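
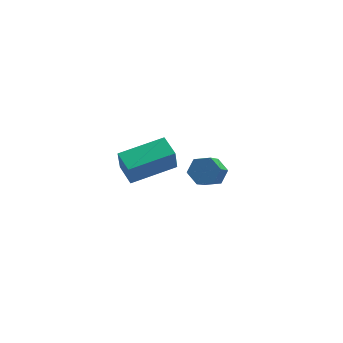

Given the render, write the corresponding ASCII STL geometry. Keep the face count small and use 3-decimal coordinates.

solid 
facet normal 0.300 0.671 -0.678
outer loop
vertex 2.245 3.089 -2.965
vertex 1.925 3.597 -2.604
vertex 2.593 3.437 -2.467
endloop
endfacet
facet normal 0.814 -0.551 -0.184
outer loop
vertex 2.245 3.089 -2.965
vertex 2.593 3.437 -2.467
vertex 1.674 1.815 -1.676
endloop
endfacet
facet normal 0.814 -0.551 -0.184
outer loop
vertex 1.674 1.815 -1.676
vertex 2.593 3.437 -2.467
vertex 2.022 2.163 -1.178
endloop
endfacet
facet normal -0.301 -0.670 0.679
outer loop
vertex 1.674 1.815 -1.676
vertex 2.022 2.163 -1.178
vertex 1.355 2.323 -1.316
endloop
endfacet
facet normal 0.300 0.671 -0.678
outer loop
vertex 2.593 3.437 -2.467
vertex 1.925 3.597 -2.604
vertex 2.273 3.945 -2.106
endloop
endfacet
facet normal 0.837 0.155 0.524
outer loop
vertex 2.593 3.437 -2.467
vertex 2.273 3.945 -2.106
vertex 2.022 2.163 -1.178
endloop
endfacet
facet normal 0.837 0.155 0.525
outer loop
vertex 2.022 2.163 -1.178
vertex 2.273 3.945 -2.106
vertex 1.702 2.671 -0.818
endloop
endfacet
facet normal -0.301 -0.670 0.678
outer loop
vertex 2.022 2.163 -1.178
vertex 1.702 2.671 -0.818
vertex 1.355 2.323 -1.316
endloop
endfacet
facet normal 0.301 0.670 -0.679
outer loop
vertex 2.273 3.945 -2.106
vertex 1.925 3.597 -2.604
vertex 1.606 4.105 -2.244
endloop
endfacet
facet normal 0.023 0.706 0.708
outer loop
vertex 2.273 3.945 -2.106
vertex 1.606 4.105 -2.244
vertex 1.702 2.671 -0.818
endloop
endfacet
facet normal 0.024 0.706 0.708
outer loop
vertex 1.702 2.671 -0.818
vertex 1.606 4.105 -2.244
vertex 1.035 2.831 -0.955
endloop
endfacet
facet normal -0.300 -0.671 0.678
outer loop
vertex 1.702 2.671 -0.818
vertex 1.035 2.831 -0.955
vertex 1.355 2.323 -1.316
endloop
endfacet
facet normal 0.301 0.670 -0.679
outer loop
vertex 1.606 4.105 -2.244
vertex 1.925 3.597 -2.604
vertex 1.258 3.757 -2.742
endloop
endfacet
facet normal -0.814 0.551 0.184
outer loop
vertex 1.606 4.105 -2.244
vertex 1.258 3.757 -2.742
vertex 1.035 2.831 -0.955
endloop
endfacet
facet normal -0.814 0.551 0.184
outer loop
vertex 1.035 2.831 -0.955
vertex 1.258 3.757 -2.742
vertex 0.687 2.483 -1.453
endloop
endfacet
facet normal -0.300 -0.671 0.678
outer loop
vertex 1.035 2.831 -0.955
vertex 0.687 2.483 -1.453
vertex 1.355 2.323 -1.316
endloop
endfacet
facet normal 0.301 0.670 -0.678
outer loop
vertex 1.258 3.757 -2.742
vertex 1.925 3.597 -2.604
vertex 1.578 3.249 -3.102
endloop
endfacet
facet normal -0.837 -0.156 -0.525
outer loop
vertex 1.258 3.757 -2.742
vertex 1.578 3.249 -3.102
vertex 0.687 2.483 -1.453
endloop
endfacet
facet normal -0.837 -0.155 -0.524
outer loop
vertex 0.687 2.483 -1.453
vertex 1.578 3.249 -3.102
vertex 1.007 1.975 -1.814
endloop
endfacet
facet normal -0.300 -0.671 0.678
outer loop
vertex 0.687 2.483 -1.453
vertex 1.007 1.975 -1.814
vertex 1.355 2.323 -1.316
endloop
endfacet
facet normal 0.300 0.671 -0.678
outer loop
vertex 1.578 3.249 -3.102
vertex 1.925 3.597 -2.604
vertex 2.245 3.089 -2.965
endloop
endfacet
facet normal -0.024 -0.705 -0.708
outer loop
vertex 1.578 3.249 -3.102
vertex 2.245 3.089 -2.965
vertex 1.007 1.975 -1.814
endloop
endfacet
facet normal -0.023 -0.706 -0.708
outer loop
vertex 1.007 1.975 -1.814
vertex 2.245 3.089 -2.965
vertex 1.674 1.815 -1.676
endloop
endfacet
facet normal -0.301 -0.670 0.679
outer loop
vertex 1.007 1.975 -1.814
vertex 1.674 1.815 -1.676
vertex 1.355 2.323 -1.316
endloop
endfacet
facet normal -0.960 -0.233 -0.156
outer loop
vertex -2.313 -1.823 3.013
vertex -2.571 -0.886 3.202
vertex -2.202 -1.584 1.976
endloop
endfacet
facet normal 0.261 -0.946 -0.190
outer loop
vertex -0.349 -1.134 2.278
vertex -2.313 -1.823 3.013
vertex -2.202 -1.584 1.976
endloop
endfacet
facet normal -0.960 -0.233 -0.156
outer loop
vertex -2.202 -1.584 1.976
vertex -2.571 -0.886 3.202
vertex -2.46 -0.647 2.165
endloop
endfacet
facet normal 0.104 0.224 -0.969
outer loop
vertex -2.46 -0.647 2.165
vertex -0.349 -1.134 2.278
vertex -2.202 -1.584 1.976
endloop
endfacet
facet normal -0.104 -0.224 0.969
outer loop
vertex -2.313 -1.823 3.013
vertex -0.718 -0.436 3.504
vertex -2.571 -0.886 3.202
endloop
endfacet
facet normal 0.261 -0.946 -0.190
outer loop
vertex -0.46 -1.373 3.315
vertex -2.313 -1.823 3.013
vertex -0.349 -1.134 2.278
endloop
endfacet
facet normal -0.104 -0.224 0.969
outer loop
vertex -0.46 -1.373 3.315
vertex -0.718 -0.436 3.504
vertex -2.313 -1.823 3.013
endloop
endfacet
facet normal -0.261 0.946 0.190
outer loop
vertex -2.571 -0.886 3.202
vertex -0.718 -0.436 3.504
vertex -2.46 -0.647 2.165
endloop
endfacet
facet normal 0.104 0.224 -0.969
outer loop
vertex -0.607 -0.197 2.467
vertex -0.349 -1.134 2.278
vertex -2.46 -0.647 2.165
endloop
endfacet
facet normal -0.261 0.946 0.190
outer loop
vertex -2.46 -0.647 2.165
vertex -0.718 -0.436 3.504
vertex -0.607 -0.197 2.467
endloop
endfacet
facet normal 0.960 0.233 0.156
outer loop
vertex -0.607 -0.197 2.467
vertex -0.46 -1.373 3.315
vertex -0.349 -1.134 2.278
endloop
endfacet
facet normal 0.960 0.233 0.156
outer loop
vertex -0.718 -0.436 3.504
vertex -0.46 -1.373 3.315
vertex -0.607 -0.197 2.467
endloop
endfacet

endsolid


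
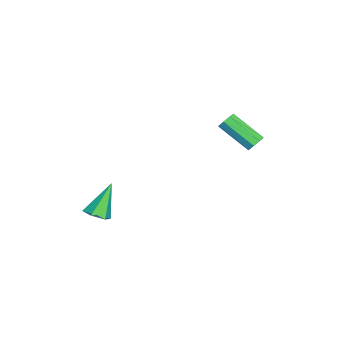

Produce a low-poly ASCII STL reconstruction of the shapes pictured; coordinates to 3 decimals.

solid 
facet normal 0.323 0.763 -0.559
outer loop
vertex -1.715 2.733 -3.471
vertex -2.183 3.041 -3.321
vertex -1.649 2.974 -3.104
endloop
endfacet
facet normal 0.935 -0.350 0.062
outer loop
vertex -1.715 2.733 -3.471
vertex -1.649 2.974 -3.104
vertex -2.41 1.091 -2.27
endloop
endfacet
facet normal 0.935 -0.350 0.062
outer loop
vertex -2.41 1.091 -2.27
vertex -1.649 2.974 -3.104
vertex -2.344 1.332 -1.903
endloop
endfacet
facet normal -0.323 -0.764 0.559
outer loop
vertex -2.41 1.091 -2.27
vertex -2.344 1.332 -1.903
vertex -2.877 1.399 -2.119
endloop
endfacet
facet normal 0.323 0.764 -0.559
outer loop
vertex -1.649 2.974 -3.104
vertex -2.183 3.041 -3.321
vertex -1.896 3.254 -2.864
endloop
endfacet
facet normal 0.765 0.136 0.629
outer loop
vertex -1.649 2.974 -3.104
vertex -1.896 3.254 -2.864
vertex -2.344 1.332 -1.903
endloop
endfacet
facet normal 0.766 0.135 0.628
outer loop
vertex -2.344 1.332 -1.903
vertex -1.896 3.254 -2.864
vertex -2.591 1.612 -1.662
endloop
endfacet
facet normal -0.322 -0.765 0.558
outer loop
vertex -2.344 1.332 -1.903
vertex -2.591 1.612 -1.662
vertex -2.877 1.399 -2.119
endloop
endfacet
facet normal 0.322 0.765 -0.558
outer loop
vertex -1.896 3.254 -2.864
vertex -2.183 3.041 -3.321
vertex -2.311 3.409 -2.891
endloop
endfacet
facet normal 0.149 0.542 0.827
outer loop
vertex -1.896 3.254 -2.864
vertex -2.311 3.409 -2.891
vertex -2.591 1.612 -1.662
endloop
endfacet
facet normal 0.147 0.543 0.827
outer loop
vertex -2.591 1.612 -1.662
vertex -2.311 3.409 -2.891
vertex -3.006 1.767 -1.69
endloop
endfacet
facet normal -0.323 -0.764 0.558
outer loop
vertex -2.591 1.612 -1.662
vertex -3.006 1.767 -1.69
vertex -2.877 1.399 -2.119
endloop
endfacet
facet normal 0.324 0.764 -0.558
outer loop
vertex -2.311 3.409 -2.891
vertex -2.183 3.041 -3.321
vertex -2.65 3.349 -3.17
endloop
endfacet
facet normal -0.557 0.631 0.541
outer loop
vertex -2.311 3.409 -2.891
vertex -2.65 3.349 -3.17
vertex -3.006 1.767 -1.69
endloop
endfacet
facet normal -0.557 0.631 0.541
outer loop
vertex -3.006 1.767 -1.69
vertex -2.65 3.349 -3.17
vertex -3.345 1.707 -1.969
endloop
endfacet
facet normal -0.324 -0.764 0.558
outer loop
vertex -3.006 1.767 -1.69
vertex -3.345 1.707 -1.969
vertex -2.877 1.399 -2.119
endloop
endfacet
facet normal 0.323 0.764 -0.559
outer loop
vertex -2.65 3.349 -3.17
vertex -2.183 3.041 -3.321
vertex -2.716 3.108 -3.537
endloop
endfacet
facet normal -0.935 0.350 -0.062
outer loop
vertex -2.65 3.349 -3.17
vertex -2.716 3.108 -3.537
vertex -3.345 1.707 -1.969
endloop
endfacet
facet normal -0.935 0.350 -0.062
outer loop
vertex -3.345 1.707 -1.969
vertex -2.716 3.108 -3.537
vertex -3.411 1.466 -2.336
endloop
endfacet
facet normal -0.323 -0.763 0.559
outer loop
vertex -3.345 1.707 -1.969
vertex -3.411 1.466 -2.336
vertex -2.877 1.399 -2.119
endloop
endfacet
facet normal 0.322 0.765 -0.558
outer loop
vertex -2.716 3.108 -3.537
vertex -2.183 3.041 -3.321
vertex -2.469 2.828 -3.778
endloop
endfacet
facet normal -0.766 -0.135 -0.628
outer loop
vertex -2.716 3.108 -3.537
vertex -2.469 2.828 -3.778
vertex -3.411 1.466 -2.336
endloop
endfacet
facet normal -0.766 -0.136 -0.629
outer loop
vertex -3.411 1.466 -2.336
vertex -2.469 2.828 -3.778
vertex -3.164 1.186 -2.576
endloop
endfacet
facet normal -0.323 -0.764 0.559
outer loop
vertex -3.411 1.466 -2.336
vertex -3.164 1.186 -2.576
vertex -2.877 1.399 -2.119
endloop
endfacet
facet normal 0.323 0.764 -0.558
outer loop
vertex -2.469 2.828 -3.778
vertex -2.183 3.041 -3.321
vertex -2.054 2.673 -3.75
endloop
endfacet
facet normal -0.147 -0.543 -0.827
outer loop
vertex -2.469 2.828 -3.778
vertex -2.054 2.673 -3.75
vertex -3.164 1.186 -2.576
endloop
endfacet
facet normal -0.149 -0.542 -0.827
outer loop
vertex -3.164 1.186 -2.576
vertex -2.054 2.673 -3.75
vertex -2.749 1.031 -2.549
endloop
endfacet
facet normal -0.322 -0.765 0.558
outer loop
vertex -3.164 1.186 -2.576
vertex -2.749 1.031 -2.549
vertex -2.877 1.399 -2.119
endloop
endfacet
facet normal 0.324 0.764 -0.558
outer loop
vertex -2.054 2.673 -3.75
vertex -2.183 3.041 -3.321
vertex -1.715 2.733 -3.471
endloop
endfacet
facet normal 0.557 -0.631 -0.541
outer loop
vertex -2.054 2.673 -3.75
vertex -1.715 2.733 -3.471
vertex -2.749 1.031 -2.549
endloop
endfacet
facet normal 0.557 -0.631 -0.541
outer loop
vertex -2.749 1.031 -2.549
vertex -1.715 2.733 -3.471
vertex -2.41 1.091 -2.27
endloop
endfacet
facet normal -0.324 -0.764 0.558
outer loop
vertex -2.749 1.031 -2.549
vertex -2.41 1.091 -2.27
vertex -2.877 1.399 -2.119
endloop
endfacet
facet normal 0.455 -0.295 -0.840
outer loop
vertex 4.852 -3.541 -4.629
vertex 4.335 -4.062 -4.726
vertex 4.24 -3.387 -5.015
endloop
endfacet
facet normal 0.178 0.978 0.109
outer loop
vertex 4.852 -3.541 -4.629
vertex 4.24 -3.387 -5.015
vertex 3.405 -3.458 -3.014
endloop
endfacet
facet normal 0.457 -0.295 -0.839
outer loop
vertex 4.24 -3.387 -5.015
vertex 4.335 -4.062 -4.726
vertex 3.723 -3.908 -5.113
endloop
endfacet
facet normal -0.663 0.705 -0.252
outer loop
vertex 4.24 -3.387 -5.015
vertex 3.723 -3.908 -5.113
vertex 3.405 -3.458 -3.014
endloop
endfacet
facet normal 0.456 -0.296 -0.839
outer loop
vertex 3.723 -3.908 -5.113
vertex 4.335 -4.062 -4.726
vertex 3.818 -4.582 -4.824
endloop
endfacet
facet normal -0.977 -0.184 -0.109
outer loop
vertex 3.723 -3.908 -5.113
vertex 3.818 -4.582 -4.824
vertex 3.405 -3.458 -3.014
endloop
endfacet
facet normal 0.456 -0.296 -0.839
outer loop
vertex 3.818 -4.582 -4.824
vertex 4.335 -4.062 -4.726
vertex 4.43 -4.736 -4.437
endloop
endfacet
facet normal -0.451 -0.801 0.394
outer loop
vertex 3.818 -4.582 -4.824
vertex 4.43 -4.736 -4.437
vertex 3.405 -3.458 -3.014
endloop
endfacet
facet normal 0.456 -0.296 -0.839
outer loop
vertex 4.43 -4.736 -4.437
vertex 4.335 -4.062 -4.726
vertex 4.947 -4.216 -4.339
endloop
endfacet
facet normal 0.389 -0.529 0.755
outer loop
vertex 4.43 -4.736 -4.437
vertex 4.947 -4.216 -4.339
vertex 3.405 -3.458 -3.014
endloop
endfacet
facet normal 0.456 -0.296 -0.839
outer loop
vertex 4.947 -4.216 -4.339
vertex 4.335 -4.062 -4.726
vertex 4.852 -3.541 -4.629
endloop
endfacet
facet normal 0.703 0.362 0.612
outer loop
vertex 4.947 -4.216 -4.339
vertex 4.852 -3.541 -4.629
vertex 3.405 -3.458 -3.014
endloop
endfacet

endsolid


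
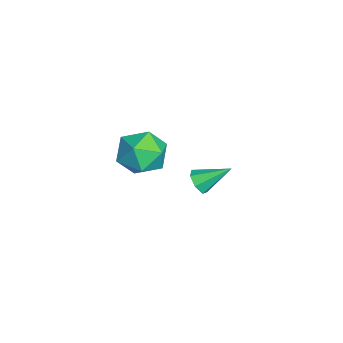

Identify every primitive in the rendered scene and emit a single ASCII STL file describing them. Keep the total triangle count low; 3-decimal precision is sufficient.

solid 
facet normal -0.015 -0.838 -0.546
outer loop
vertex -0.564 -1.811 -3.311
vertex -1.142 -1.654 -3.536
vertex -0.568 -1.507 -3.777
endloop
endfacet
facet normal 0.943 0.282 0.176
outer loop
vertex -0.564 -1.811 -3.311
vertex -0.568 -1.507 -3.777
vertex -1.118 -0.346 -2.684
endloop
endfacet
facet normal -0.015 -0.837 -0.547
outer loop
vertex -0.568 -1.507 -3.777
vertex -1.142 -1.654 -3.536
vertex -1.004 -1.314 -4.06
endloop
endfacet
facet normal 0.585 0.685 -0.434
outer loop
vertex -0.568 -1.507 -3.777
vertex -1.004 -1.314 -4.06
vertex -1.118 -0.346 -2.684
endloop
endfacet
facet normal -0.015 -0.837 -0.547
outer loop
vertex -1.004 -1.314 -4.06
vertex -1.142 -1.654 -3.536
vertex -1.545 -1.377 -3.949
endloop
endfacet
facet normal -0.210 0.791 -0.574
outer loop
vertex -1.004 -1.314 -4.06
vertex -1.545 -1.377 -3.949
vertex -1.118 -0.346 -2.684
endloop
endfacet
facet normal -0.016 -0.838 -0.546
outer loop
vertex -1.545 -1.377 -3.949
vertex -1.142 -1.654 -3.536
vertex -1.782 -1.648 -3.526
endloop
endfacet
facet normal -0.843 0.520 -0.139
outer loop
vertex -1.545 -1.377 -3.949
vertex -1.782 -1.648 -3.526
vertex -1.118 -0.346 -2.684
endloop
endfacet
facet normal -0.016 -0.838 -0.545
outer loop
vertex -1.782 -1.648 -3.526
vertex -1.142 -1.654 -3.536
vertex -1.538 -1.923 -3.11
endloop
endfacet
facet normal -0.837 0.077 0.542
outer loop
vertex -1.782 -1.648 -3.526
vertex -1.538 -1.923 -3.11
vertex -1.118 -0.346 -2.684
endloop
endfacet
facet normal -0.016 -0.839 -0.544
outer loop
vertex -1.538 -1.923 -3.11
vertex -1.142 -1.654 -3.536
vertex -0.996 -1.995 -3.015
endloop
endfacet
facet normal -0.196 -0.207 0.959
outer loop
vertex -1.538 -1.923 -3.11
vertex -0.996 -1.995 -3.015
vertex -1.118 -0.346 -2.684
endloop
endfacet
facet normal -0.016 -0.839 -0.544
outer loop
vertex -0.996 -1.995 -3.015
vertex -1.142 -1.654 -3.536
vertex -0.564 -1.811 -3.311
endloop
endfacet
facet normal 0.595 -0.116 0.796
outer loop
vertex -0.996 -1.995 -3.015
vertex -0.564 -1.811 -3.311
vertex -1.118 -0.346 -2.684
endloop
endfacet
facet normal 0.184 0.983 -0.024
outer loop
vertex 2.806 -3.123 0.788
vertex 1.989 -2.952 1.511
vertex 3.017 -3.136 1.871
endloop
endfacet
facet normal 0.780 0.609 -0.145
outer loop
vertex 2.806 -3.123 0.788
vertex 3.017 -3.136 1.871
vertex 3.481 -3.888 1.209
endloop
endfacet
facet normal 0.669 0.196 -0.717
outer loop
vertex 2.806 -3.123 0.788
vertex 3.481 -3.888 1.209
vertex 2.74 -4.169 0.44
endloop
endfacet
facet normal 0.006 0.315 -0.949
outer loop
vertex 2.806 -3.123 0.788
vertex 2.74 -4.169 0.44
vertex 1.818 -3.59 0.627
endloop
endfacet
facet normal -0.294 0.801 -0.521
outer loop
vertex 2.806 -3.123 0.788
vertex 1.818 -3.59 0.627
vertex 1.989 -2.952 1.511
endloop
endfacet
facet normal 0.890 0.182 0.417
outer loop
vertex 3.481 -3.888 1.209
vertex 3.017 -3.136 1.871
vertex 3.082 -4.19 2.193
endloop
endfacet
facet normal -0.073 0.788 0.612
outer loop
vertex 3.017 -3.136 1.871
vertex 1.989 -2.952 1.511
vertex 2.16 -3.611 2.38
endloop
endfacet
facet normal -0.848 0.494 -0.192
outer loop
vertex 1.989 -2.952 1.511
vertex 1.818 -3.59 0.627
vertex 1.419 -3.892 1.611
endloop
endfacet
facet normal -0.363 -0.293 -0.885
outer loop
vertex 1.818 -3.59 0.627
vertex 2.74 -4.169 0.44
vertex 1.883 -4.644 0.949
endloop
endfacet
facet normal 0.711 -0.485 -0.508
outer loop
vertex 2.74 -4.169 0.44
vertex 3.481 -3.888 1.209
vertex 2.911 -4.828 1.309
endloop
endfacet
facet normal -0.006 -0.315 0.949
outer loop
vertex 2.094 -4.657 2.032
vertex 3.082 -4.19 2.193
vertex 2.16 -3.611 2.38
endloop
endfacet
facet normal -0.669 -0.196 0.717
outer loop
vertex 2.094 -4.657 2.032
vertex 2.16 -3.611 2.38
vertex 1.419 -3.892 1.611
endloop
endfacet
facet normal -0.780 -0.609 0.145
outer loop
vertex 2.094 -4.657 2.032
vertex 1.419 -3.892 1.611
vertex 1.883 -4.644 0.949
endloop
endfacet
facet normal -0.184 -0.983 0.024
outer loop
vertex 2.094 -4.657 2.032
vertex 1.883 -4.644 0.949
vertex 2.911 -4.828 1.309
endloop
endfacet
facet normal 0.294 -0.801 0.521
outer loop
vertex 2.094 -4.657 2.032
vertex 2.911 -4.828 1.309
vertex 3.082 -4.19 2.193
endloop
endfacet
facet normal 0.363 0.293 0.885
outer loop
vertex 2.16 -3.611 2.38
vertex 3.082 -4.19 2.193
vertex 3.017 -3.136 1.871
endloop
endfacet
facet normal -0.711 0.485 0.508
outer loop
vertex 1.419 -3.892 1.611
vertex 2.16 -3.611 2.38
vertex 1.989 -2.952 1.511
endloop
endfacet
facet normal -0.890 -0.182 -0.417
outer loop
vertex 1.883 -4.644 0.949
vertex 1.419 -3.892 1.611
vertex 1.818 -3.59 0.627
endloop
endfacet
facet normal 0.073 -0.788 -0.612
outer loop
vertex 2.911 -4.828 1.309
vertex 1.883 -4.644 0.949
vertex 2.74 -4.169 0.44
endloop
endfacet
facet normal 0.848 -0.494 0.192
outer loop
vertex 3.082 -4.19 2.193
vertex 2.911 -4.828 1.309
vertex 3.481 -3.888 1.209
endloop
endfacet

endsolid


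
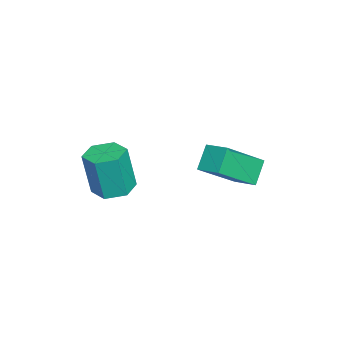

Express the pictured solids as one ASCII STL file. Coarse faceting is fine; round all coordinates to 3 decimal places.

solid 
facet normal -0.563 -0.788 -0.249
outer loop
vertex -0.017 2.629 -0.281
vertex -1.104 3.792 -1.508
vertex 0.658 2.403 -1.093
endloop
endfacet
facet normal 0.541 -0.578 0.611
outer loop
vertex 1.204 3.168 -0.852
vertex -0.017 2.629 -0.281
vertex 0.658 2.403 -1.093
endloop
endfacet
facet normal -0.562 -0.788 -0.250
outer loop
vertex 0.658 2.403 -1.093
vertex -1.104 3.792 -1.508
vertex -0.428 3.567 -2.32
endloop
endfacet
facet normal 0.625 -0.209 -0.752
outer loop
vertex -0.428 3.567 -2.32
vertex 1.204 3.168 -0.852
vertex 0.658 2.403 -1.093
endloop
endfacet
facet normal -0.625 0.209 0.752
outer loop
vertex -0.017 2.629 -0.281
vertex -0.558 4.557 -1.267
vertex -1.104 3.792 -1.508
endloop
endfacet
facet normal 0.541 -0.578 0.611
outer loop
vertex 0.528 3.393 -0.04
vertex -0.017 2.629 -0.281
vertex 1.204 3.168 -0.852
endloop
endfacet
facet normal -0.625 0.209 0.752
outer loop
vertex 0.528 3.393 -0.04
vertex -0.558 4.557 -1.267
vertex -0.017 2.629 -0.281
endloop
endfacet
facet normal -0.541 0.578 -0.611
outer loop
vertex -1.104 3.792 -1.508
vertex -0.558 4.557 -1.267
vertex -0.428 3.567 -2.32
endloop
endfacet
facet normal 0.625 -0.209 -0.752
outer loop
vertex 0.117 4.331 -2.079
vertex 1.204 3.168 -0.852
vertex -0.428 3.567 -2.32
endloop
endfacet
facet normal -0.541 0.578 -0.611
outer loop
vertex -0.428 3.567 -2.32
vertex -0.558 4.557 -1.267
vertex 0.117 4.331 -2.079
endloop
endfacet
facet normal 0.562 0.789 0.249
outer loop
vertex 0.117 4.331 -2.079
vertex 0.528 3.393 -0.04
vertex 1.204 3.168 -0.852
endloop
endfacet
facet normal 0.563 0.788 0.249
outer loop
vertex -0.558 4.557 -1.267
vertex 0.528 3.393 -0.04
vertex 0.117 4.331 -2.079
endloop
endfacet
facet normal -0.048 0.158 -0.986
outer loop
vertex 3.927 0.532 -0.338
vertex 3.389 0.026 -0.393
vertex 3.218 0.735 -0.271
endloop
endfacet
facet normal 0.285 0.948 0.139
outer loop
vertex 3.927 0.532 -0.338
vertex 3.218 0.735 -0.271
vertex 4.008 0.26 1.349
endloop
endfacet
facet normal 0.286 0.948 0.138
outer loop
vertex 4.008 0.26 1.349
vertex 3.218 0.735 -0.271
vertex 3.3 0.464 1.416
endloop
endfacet
facet normal 0.047 -0.159 0.986
outer loop
vertex 4.008 0.26 1.349
vertex 3.3 0.464 1.416
vertex 3.471 -0.246 1.293
endloop
endfacet
facet normal -0.048 0.158 -0.986
outer loop
vertex 3.218 0.735 -0.271
vertex 3.389 0.026 -0.393
vertex 2.681 0.23 -0.326
endloop
endfacet
facet normal -0.686 0.713 0.148
outer loop
vertex 3.218 0.735 -0.271
vertex 2.681 0.23 -0.326
vertex 3.3 0.464 1.416
endloop
endfacet
facet normal -0.686 0.712 0.148
outer loop
vertex 3.3 0.464 1.416
vertex 2.681 0.23 -0.326
vertex 2.763 -0.042 1.36
endloop
endfacet
facet normal 0.047 -0.159 0.986
outer loop
vertex 3.3 0.464 1.416
vertex 2.763 -0.042 1.36
vertex 3.471 -0.246 1.293
endloop
endfacet
facet normal -0.047 0.159 -0.986
outer loop
vertex 2.681 0.23 -0.326
vertex 3.389 0.026 -0.393
vertex 2.852 -0.48 -0.449
endloop
endfacet
facet normal -0.972 -0.236 0.009
outer loop
vertex 2.681 0.23 -0.326
vertex 2.852 -0.48 -0.449
vertex 2.763 -0.042 1.36
endloop
endfacet
facet normal -0.972 -0.234 0.009
outer loop
vertex 2.763 -0.042 1.36
vertex 2.852 -0.48 -0.449
vertex 2.933 -0.752 1.238
endloop
endfacet
facet normal 0.048 -0.158 0.986
outer loop
vertex 2.763 -0.042 1.36
vertex 2.933 -0.752 1.238
vertex 3.471 -0.246 1.293
endloop
endfacet
facet normal -0.047 0.159 -0.986
outer loop
vertex 2.852 -0.48 -0.449
vertex 3.389 0.026 -0.393
vertex 3.56 -0.684 -0.516
endloop
endfacet
facet normal -0.286 -0.948 -0.139
outer loop
vertex 2.852 -0.48 -0.449
vertex 3.56 -0.684 -0.516
vertex 2.933 -0.752 1.238
endloop
endfacet
facet normal -0.285 -0.949 -0.139
outer loop
vertex 2.933 -0.752 1.238
vertex 3.56 -0.684 -0.516
vertex 3.642 -0.955 1.171
endloop
endfacet
facet normal 0.048 -0.158 0.986
outer loop
vertex 2.933 -0.752 1.238
vertex 3.642 -0.955 1.171
vertex 3.471 -0.246 1.293
endloop
endfacet
facet normal -0.047 0.159 -0.986
outer loop
vertex 3.56 -0.684 -0.516
vertex 3.389 0.026 -0.393
vertex 4.097 -0.178 -0.46
endloop
endfacet
facet normal 0.686 -0.712 -0.148
outer loop
vertex 3.56 -0.684 -0.516
vertex 4.097 -0.178 -0.46
vertex 3.642 -0.955 1.171
endloop
endfacet
facet normal 0.686 -0.713 -0.148
outer loop
vertex 3.642 -0.955 1.171
vertex 4.097 -0.178 -0.46
vertex 4.179 -0.45 1.226
endloop
endfacet
facet normal 0.048 -0.158 0.986
outer loop
vertex 3.642 -0.955 1.171
vertex 4.179 -0.45 1.226
vertex 3.471 -0.246 1.293
endloop
endfacet
facet normal -0.048 0.158 -0.986
outer loop
vertex 4.097 -0.178 -0.46
vertex 3.389 0.026 -0.393
vertex 3.927 0.532 -0.338
endloop
endfacet
facet normal 0.972 0.234 -0.009
outer loop
vertex 4.097 -0.178 -0.46
vertex 3.927 0.532 -0.338
vertex 4.179 -0.45 1.226
endloop
endfacet
facet normal 0.972 0.236 -0.009
outer loop
vertex 4.179 -0.45 1.226
vertex 3.927 0.532 -0.338
vertex 4.008 0.26 1.349
endloop
endfacet
facet normal 0.047 -0.159 0.986
outer loop
vertex 4.179 -0.45 1.226
vertex 4.008 0.26 1.349
vertex 3.471 -0.246 1.293
endloop
endfacet

endsolid


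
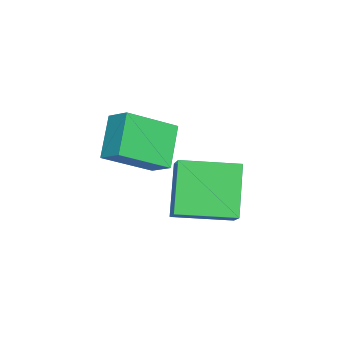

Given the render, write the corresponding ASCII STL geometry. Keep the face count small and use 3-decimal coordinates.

solid 
facet normal -0.530 -0.049 0.847
outer loop
vertex 0.444 2.168 -0.213
vertex -0.048 3.918 -0.419
vertex -0.401 1.866 -0.759
endloop
endfacet
facet normal 0.269 -0.957 0.113
outer loop
vertex 0.628 1.962 -2.401
vertex 0.444 2.168 -0.213
vertex -0.401 1.866 -0.759
endloop
endfacet
facet normal -0.530 -0.049 0.847
outer loop
vertex -0.401 1.866 -0.759
vertex -0.048 3.918 -0.419
vertex -0.893 3.616 -0.965
endloop
endfacet
facet normal -0.804 -0.287 -0.521
outer loop
vertex -0.893 3.616 -0.965
vertex 0.628 1.962 -2.401
vertex -0.401 1.866 -0.759
endloop
endfacet
facet normal 0.804 0.287 0.521
outer loop
vertex 0.444 2.168 -0.213
vertex 0.981 4.014 -2.061
vertex -0.048 3.918 -0.419
endloop
endfacet
facet normal 0.269 -0.957 0.113
outer loop
vertex 1.473 2.264 -1.855
vertex 0.444 2.168 -0.213
vertex 0.628 1.962 -2.401
endloop
endfacet
facet normal 0.804 0.287 0.521
outer loop
vertex 1.473 2.264 -1.855
vertex 0.981 4.014 -2.061
vertex 0.444 2.168 -0.213
endloop
endfacet
facet normal -0.269 0.957 -0.113
outer loop
vertex -0.048 3.918 -0.419
vertex 0.981 4.014 -2.061
vertex -0.893 3.616 -0.965
endloop
endfacet
facet normal -0.804 -0.287 -0.521
outer loop
vertex 0.136 3.712 -2.607
vertex 0.628 1.962 -2.401
vertex -0.893 3.616 -0.965
endloop
endfacet
facet normal -0.269 0.957 -0.113
outer loop
vertex -0.893 3.616 -0.965
vertex 0.981 4.014 -2.061
vertex 0.136 3.712 -2.607
endloop
endfacet
facet normal 0.530 0.049 -0.847
outer loop
vertex 0.136 3.712 -2.607
vertex 1.473 2.264 -1.855
vertex 0.628 1.962 -2.401
endloop
endfacet
facet normal 0.530 0.049 -0.847
outer loop
vertex 0.981 4.014 -2.061
vertex 1.473 2.264 -1.855
vertex 0.136 3.712 -2.607
endloop
endfacet
facet normal -0.634 0.001 0.773
outer loop
vertex 1.678 1.005 2.041
vertex 0.667 2.213 1.211
vertex 1.237 0.388 1.68
endloop
endfacet
facet normal 0.568 -0.679 0.466
outer loop
vertex 2.213 0.387 0.489
vertex 1.678 1.005 2.041
vertex 1.237 0.388 1.68
endloop
endfacet
facet normal -0.634 0.001 0.773
outer loop
vertex 1.237 0.388 1.68
vertex 0.667 2.213 1.211
vertex 0.226 1.596 0.85
endloop
endfacet
facet normal -0.525 -0.735 -0.430
outer loop
vertex 0.226 1.596 0.85
vertex 2.213 0.387 0.489
vertex 1.237 0.388 1.68
endloop
endfacet
facet normal 0.525 0.735 0.430
outer loop
vertex 1.678 1.005 2.041
vertex 1.643 2.212 0.02
vertex 0.667 2.213 1.211
endloop
endfacet
facet normal 0.568 -0.679 0.466
outer loop
vertex 2.654 1.004 0.85
vertex 1.678 1.005 2.041
vertex 2.213 0.387 0.489
endloop
endfacet
facet normal 0.525 0.735 0.430
outer loop
vertex 2.654 1.004 0.85
vertex 1.643 2.212 0.02
vertex 1.678 1.005 2.041
endloop
endfacet
facet normal -0.568 0.679 -0.466
outer loop
vertex 0.667 2.213 1.211
vertex 1.643 2.212 0.02
vertex 0.226 1.596 0.85
endloop
endfacet
facet normal -0.525 -0.735 -0.430
outer loop
vertex 1.202 1.595 -0.341
vertex 2.213 0.387 0.489
vertex 0.226 1.596 0.85
endloop
endfacet
facet normal -0.568 0.679 -0.466
outer loop
vertex 0.226 1.596 0.85
vertex 1.643 2.212 0.02
vertex 1.202 1.595 -0.341
endloop
endfacet
facet normal 0.634 -0.001 -0.773
outer loop
vertex 1.202 1.595 -0.341
vertex 2.654 1.004 0.85
vertex 2.213 0.387 0.489
endloop
endfacet
facet normal 0.634 -0.001 -0.773
outer loop
vertex 1.643 2.212 0.02
vertex 2.654 1.004 0.85
vertex 1.202 1.595 -0.341
endloop
endfacet

endsolid


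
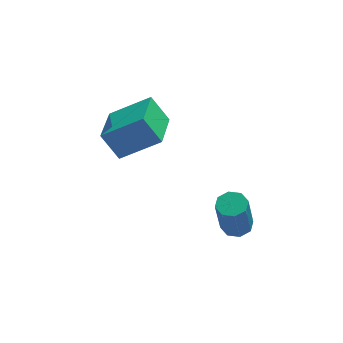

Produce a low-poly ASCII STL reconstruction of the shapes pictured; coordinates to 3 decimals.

solid 
facet normal 0.163 0.204 -0.965
outer loop
vertex 4.047 -0.326 -2.371
vertex 3.63 0.105 -2.35
vertex 4.222 0.083 -2.255
endloop
endfacet
facet normal 0.910 -0.409 0.068
outer loop
vertex 4.047 -0.326 -2.371
vertex 4.222 0.083 -2.255
vertex 3.766 -0.676 -0.71
endloop
endfacet
facet normal 0.910 -0.409 0.067
outer loop
vertex 3.766 -0.676 -0.71
vertex 4.222 0.083 -2.255
vertex 3.941 -0.268 -0.594
endloop
endfacet
facet normal -0.165 -0.204 0.965
outer loop
vertex 3.766 -0.676 -0.71
vertex 3.941 -0.268 -0.594
vertex 3.35 -0.245 -0.69
endloop
endfacet
facet normal 0.162 0.204 -0.965
outer loop
vertex 4.222 0.083 -2.255
vertex 3.63 0.105 -2.35
vertex 4.051 0.504 -2.195
endloop
endfacet
facet normal 0.913 0.339 0.226
outer loop
vertex 4.222 0.083 -2.255
vertex 4.051 0.504 -2.195
vertex 3.941 -0.268 -0.594
endloop
endfacet
facet normal 0.913 0.339 0.226
outer loop
vertex 3.941 -0.268 -0.594
vertex 4.051 0.504 -2.195
vertex 3.77 0.154 -0.535
endloop
endfacet
facet normal -0.165 -0.202 0.965
outer loop
vertex 3.941 -0.268 -0.594
vertex 3.77 0.154 -0.535
vertex 3.35 -0.245 -0.69
endloop
endfacet
facet normal 0.163 0.203 -0.965
outer loop
vertex 4.051 0.504 -2.195
vertex 3.63 0.105 -2.35
vertex 3.633 0.692 -2.226
endloop
endfacet
facet normal 0.381 0.889 0.252
outer loop
vertex 4.051 0.504 -2.195
vertex 3.633 0.692 -2.226
vertex 3.77 0.154 -0.535
endloop
endfacet
facet normal 0.381 0.889 0.252
outer loop
vertex 3.77 0.154 -0.535
vertex 3.633 0.692 -2.226
vertex 3.352 0.342 -0.566
endloop
endfacet
facet normal -0.163 -0.203 0.965
outer loop
vertex 3.77 0.154 -0.535
vertex 3.352 0.342 -0.566
vertex 3.35 -0.245 -0.69
endloop
endfacet
facet normal 0.164 0.203 -0.965
outer loop
vertex 3.633 0.692 -2.226
vertex 3.63 0.105 -2.35
vertex 3.214 0.536 -2.33
endloop
endfacet
facet normal -0.374 0.918 0.130
outer loop
vertex 3.633 0.692 -2.226
vertex 3.214 0.536 -2.33
vertex 3.352 0.342 -0.566
endloop
endfacet
facet normal -0.374 0.918 0.130
outer loop
vertex 3.352 0.342 -0.566
vertex 3.214 0.536 -2.33
vertex 2.933 0.186 -0.669
endloop
endfacet
facet normal -0.162 -0.203 0.966
outer loop
vertex 3.352 0.342 -0.566
vertex 2.933 0.186 -0.669
vertex 3.35 -0.245 -0.69
endloop
endfacet
facet normal 0.165 0.204 -0.965
outer loop
vertex 3.214 0.536 -2.33
vertex 3.63 0.105 -2.35
vertex 3.039 0.128 -2.446
endloop
endfacet
facet normal -0.910 0.409 -0.068
outer loop
vertex 3.214 0.536 -2.33
vertex 3.039 0.128 -2.446
vertex 2.933 0.186 -0.669
endloop
endfacet
facet normal -0.910 0.409 -0.068
outer loop
vertex 2.933 0.186 -0.669
vertex 3.039 0.128 -2.446
vertex 2.758 -0.223 -0.785
endloop
endfacet
facet normal -0.163 -0.204 0.965
outer loop
vertex 2.933 0.186 -0.669
vertex 2.758 -0.223 -0.785
vertex 3.35 -0.245 -0.69
endloop
endfacet
facet normal 0.165 0.202 -0.965
outer loop
vertex 3.039 0.128 -2.446
vertex 3.63 0.105 -2.35
vertex 3.21 -0.294 -2.505
endloop
endfacet
facet normal -0.913 -0.339 -0.226
outer loop
vertex 3.039 0.128 -2.446
vertex 3.21 -0.294 -2.505
vertex 2.758 -0.223 -0.785
endloop
endfacet
facet normal -0.913 -0.339 -0.226
outer loop
vertex 2.758 -0.223 -0.785
vertex 3.21 -0.294 -2.505
vertex 2.929 -0.644 -0.845
endloop
endfacet
facet normal -0.162 -0.204 0.965
outer loop
vertex 2.758 -0.223 -0.785
vertex 2.929 -0.644 -0.845
vertex 3.35 -0.245 -0.69
endloop
endfacet
facet normal 0.163 0.203 -0.965
outer loop
vertex 3.21 -0.294 -2.505
vertex 3.63 0.105 -2.35
vertex 3.628 -0.482 -2.474
endloop
endfacet
facet normal -0.381 -0.889 -0.252
outer loop
vertex 3.21 -0.294 -2.505
vertex 3.628 -0.482 -2.474
vertex 2.929 -0.644 -0.845
endloop
endfacet
facet normal -0.381 -0.889 -0.252
outer loop
vertex 2.929 -0.644 -0.845
vertex 3.628 -0.482 -2.474
vertex 3.347 -0.832 -0.814
endloop
endfacet
facet normal -0.163 -0.203 0.965
outer loop
vertex 2.929 -0.644 -0.845
vertex 3.347 -0.832 -0.814
vertex 3.35 -0.245 -0.69
endloop
endfacet
facet normal 0.162 0.203 -0.966
outer loop
vertex 3.628 -0.482 -2.474
vertex 3.63 0.105 -2.35
vertex 4.047 -0.326 -2.371
endloop
endfacet
facet normal 0.374 -0.918 -0.130
outer loop
vertex 3.628 -0.482 -2.474
vertex 4.047 -0.326 -2.371
vertex 3.347 -0.832 -0.814
endloop
endfacet
facet normal 0.374 -0.918 -0.130
outer loop
vertex 3.347 -0.832 -0.814
vertex 4.047 -0.326 -2.371
vertex 3.766 -0.676 -0.71
endloop
endfacet
facet normal -0.164 -0.203 0.965
outer loop
vertex 3.347 -0.832 -0.814
vertex 3.766 -0.676 -0.71
vertex 3.35 -0.245 -0.69
endloop
endfacet
facet normal -0.827 0.145 -0.544
outer loop
vertex -1.007 1.357 2.443
vertex -0.457 3.025 2.051
vertex -0.426 0.931 1.447
endloop
endfacet
facet normal -0.306 -0.927 0.218
outer loop
vertex 1.037 0.675 2.409
vertex -1.007 1.357 2.443
vertex -0.426 0.931 1.447
endloop
endfacet
facet normal -0.827 0.145 -0.544
outer loop
vertex -0.426 0.931 1.447
vertex -0.457 3.025 2.051
vertex 0.124 2.599 1.054
endloop
endfacet
facet normal 0.472 -0.347 -0.810
outer loop
vertex 0.124 2.599 1.054
vertex 1.037 0.675 2.409
vertex -0.426 0.931 1.447
endloop
endfacet
facet normal -0.472 0.346 0.811
outer loop
vertex -1.007 1.357 2.443
vertex 1.006 2.769 3.013
vertex -0.457 3.025 2.051
endloop
endfacet
facet normal -0.306 -0.927 0.218
outer loop
vertex 0.456 1.101 3.406
vertex -1.007 1.357 2.443
vertex 1.037 0.675 2.409
endloop
endfacet
facet normal -0.473 0.347 0.810
outer loop
vertex 0.456 1.101 3.406
vertex 1.006 2.769 3.013
vertex -1.007 1.357 2.443
endloop
endfacet
facet normal 0.306 0.927 -0.218
outer loop
vertex -0.457 3.025 2.051
vertex 1.006 2.769 3.013
vertex 0.124 2.599 1.054
endloop
endfacet
facet normal 0.473 -0.346 -0.810
outer loop
vertex 1.587 2.343 2.017
vertex 1.037 0.675 2.409
vertex 0.124 2.599 1.054
endloop
endfacet
facet normal 0.306 0.927 -0.218
outer loop
vertex 0.124 2.599 1.054
vertex 1.006 2.769 3.013
vertex 1.587 2.343 2.017
endloop
endfacet
facet normal 0.827 -0.145 0.544
outer loop
vertex 1.587 2.343 2.017
vertex 0.456 1.101 3.406
vertex 1.037 0.675 2.409
endloop
endfacet
facet normal 0.827 -0.144 0.544
outer loop
vertex 1.006 2.769 3.013
vertex 0.456 1.101 3.406
vertex 1.587 2.343 2.017
endloop
endfacet

endsolid


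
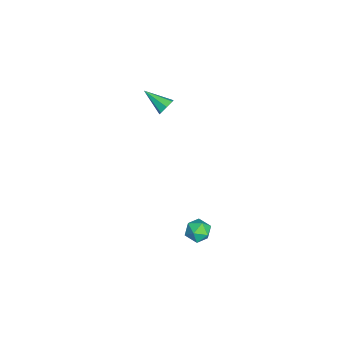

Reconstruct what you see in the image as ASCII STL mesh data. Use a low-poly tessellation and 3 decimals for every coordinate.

solid 
facet normal 0.168 0.980 -0.110
outer loop
vertex 3.975 2.919 0.612
vertex 3.61 3.045 1.175
vertex 4.283 2.935 1.222
endloop
endfacet
facet normal 0.709 0.598 -0.374
outer loop
vertex 3.975 2.919 0.612
vertex 4.283 2.935 1.222
vertex 4.45 2.453 0.767
endloop
endfacet
facet normal 0.449 0.166 -0.878
outer loop
vertex 3.975 2.919 0.612
vertex 4.45 2.453 0.767
vertex 3.881 2.264 0.44
endloop
endfacet
facet normal -0.254 0.280 -0.926
outer loop
vertex 3.975 2.919 0.612
vertex 3.881 2.264 0.44
vertex 3.361 2.63 0.693
endloop
endfacet
facet normal -0.428 0.782 -0.453
outer loop
vertex 3.975 2.919 0.612
vertex 3.361 2.63 0.693
vertex 3.61 3.045 1.175
endloop
endfacet
facet normal 0.969 0.193 0.152
outer loop
vertex 4.45 2.453 0.767
vertex 4.283 2.935 1.222
vertex 4.379 2.29 1.427
endloop
endfacet
facet normal 0.092 0.810 0.579
outer loop
vertex 4.283 2.935 1.222
vertex 3.61 3.045 1.175
vertex 3.859 2.656 1.68
endloop
endfacet
facet normal -0.871 0.491 0.027
outer loop
vertex 3.61 3.045 1.175
vertex 3.361 2.63 0.693
vertex 3.29 2.467 1.353
endloop
endfacet
facet normal -0.588 -0.323 -0.741
outer loop
vertex 3.361 2.63 0.693
vertex 3.881 2.264 0.44
vertex 3.457 1.985 0.898
endloop
endfacet
facet normal 0.550 -0.508 -0.663
outer loop
vertex 3.881 2.264 0.44
vertex 4.45 2.453 0.767
vertex 4.13 1.875 0.945
endloop
endfacet
facet normal 0.254 -0.280 0.926
outer loop
vertex 3.765 2.001 1.508
vertex 4.379 2.29 1.427
vertex 3.859 2.656 1.68
endloop
endfacet
facet normal -0.449 -0.166 0.878
outer loop
vertex 3.765 2.001 1.508
vertex 3.859 2.656 1.68
vertex 3.29 2.467 1.353
endloop
endfacet
facet normal -0.709 -0.598 0.374
outer loop
vertex 3.765 2.001 1.508
vertex 3.29 2.467 1.353
vertex 3.457 1.985 0.898
endloop
endfacet
facet normal -0.168 -0.980 0.110
outer loop
vertex 3.765 2.001 1.508
vertex 3.457 1.985 0.898
vertex 4.13 1.875 0.945
endloop
endfacet
facet normal 0.428 -0.782 0.453
outer loop
vertex 3.765 2.001 1.508
vertex 4.13 1.875 0.945
vertex 4.379 2.29 1.427
endloop
endfacet
facet normal 0.588 0.323 0.741
outer loop
vertex 3.859 2.656 1.68
vertex 4.379 2.29 1.427
vertex 4.283 2.935 1.222
endloop
endfacet
facet normal -0.550 0.508 0.663
outer loop
vertex 3.29 2.467 1.353
vertex 3.859 2.656 1.68
vertex 3.61 3.045 1.175
endloop
endfacet
facet normal -0.969 -0.193 -0.152
outer loop
vertex 3.457 1.985 0.898
vertex 3.29 2.467 1.353
vertex 3.361 2.63 0.693
endloop
endfacet
facet normal -0.092 -0.810 -0.579
outer loop
vertex 4.13 1.875 0.945
vertex 3.457 1.985 0.898
vertex 3.881 2.264 0.44
endloop
endfacet
facet normal 0.871 -0.491 -0.027
outer loop
vertex 4.379 2.29 1.427
vertex 4.13 1.875 0.945
vertex 4.45 2.453 0.767
endloop
endfacet
facet normal 0.416 0.788 -0.453
outer loop
vertex -2.464 0.568 3.885
vertex -2.824 0.535 3.497
vertex -2.851 0.809 3.949
endloop
endfacet
facet normal 0.197 0.056 0.979
outer loop
vertex -2.464 0.568 3.885
vertex -2.851 0.809 3.949
vertex -3.416 -0.595 4.143
endloop
endfacet
facet normal 0.413 0.789 -0.454
outer loop
vertex -2.851 0.809 3.949
vertex -2.824 0.535 3.497
vertex -3.217 0.842 3.673
endloop
endfacet
facet normal -0.550 0.327 0.768
outer loop
vertex -2.851 0.809 3.949
vertex -3.217 0.842 3.673
vertex -3.416 -0.595 4.143
endloop
endfacet
facet normal 0.414 0.790 -0.453
outer loop
vertex -3.217 0.842 3.673
vertex -2.824 0.535 3.497
vertex -3.287 0.644 3.264
endloop
endfacet
facet normal -0.982 0.165 0.088
outer loop
vertex -3.217 0.842 3.673
vertex -3.287 0.644 3.264
vertex -3.416 -0.595 4.143
endloop
endfacet
facet normal 0.414 0.790 -0.452
outer loop
vertex -3.287 0.644 3.264
vertex -2.824 0.535 3.497
vertex -3.008 0.364 3.03
endloop
endfacet
facet normal -0.774 -0.311 -0.551
outer loop
vertex -3.287 0.644 3.264
vertex -3.008 0.364 3.03
vertex -3.416 -0.595 4.143
endloop
endfacet
facet normal 0.414 0.790 -0.452
outer loop
vertex -3.008 0.364 3.03
vertex -2.824 0.535 3.497
vertex -2.59 0.212 3.147
endloop
endfacet
facet normal -0.082 -0.740 -0.668
outer loop
vertex -3.008 0.364 3.03
vertex -2.59 0.212 3.147
vertex -3.416 -0.595 4.143
endloop
endfacet
facet normal 0.414 0.790 -0.452
outer loop
vertex -2.59 0.212 3.147
vertex -2.824 0.535 3.497
vertex -2.348 0.303 3.528
endloop
endfacet
facet normal 0.574 -0.801 -0.173
outer loop
vertex -2.59 0.212 3.147
vertex -2.348 0.303 3.528
vertex -3.416 -0.595 4.143
endloop
endfacet
facet normal 0.414 0.790 -0.452
outer loop
vertex -2.348 0.303 3.528
vertex -2.824 0.535 3.497
vertex -2.464 0.568 3.885
endloop
endfacet
facet normal 0.698 -0.447 0.559
outer loop
vertex -2.348 0.303 3.528
vertex -2.464 0.568 3.885
vertex -3.416 -0.595 4.143
endloop
endfacet

endsolid


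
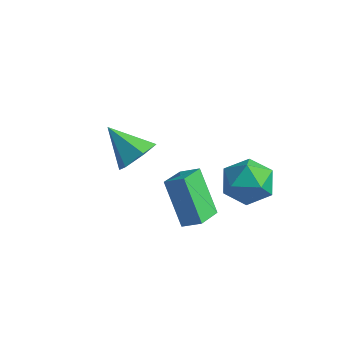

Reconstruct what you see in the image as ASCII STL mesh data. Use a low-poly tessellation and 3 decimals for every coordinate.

solid 
facet normal -0.818 -0.322 -0.476
outer loop
vertex 2.652 -1.184 4.0
vertex 2.414 0.061 3.566
vertex 3.805 -1.565 2.275
endloop
endfacet
facet normal 0.178 -0.929 0.324
outer loop
vertex 4.526 -1.281 2.694
vertex 2.652 -1.184 4.0
vertex 3.805 -1.565 2.275
endloop
endfacet
facet normal -0.818 -0.322 -0.477
outer loop
vertex 3.805 -1.565 2.275
vertex 2.414 0.061 3.566
vertex 3.568 -0.319 1.841
endloop
endfacet
facet normal 0.546 -0.181 -0.818
outer loop
vertex 3.568 -0.319 1.841
vertex 4.526 -1.281 2.694
vertex 3.805 -1.565 2.275
endloop
endfacet
facet normal -0.546 0.181 0.818
outer loop
vertex 2.652 -1.184 4.0
vertex 3.135 0.345 3.985
vertex 2.414 0.061 3.566
endloop
endfacet
facet normal 0.177 -0.930 0.323
outer loop
vertex 3.372 -0.901 4.419
vertex 2.652 -1.184 4.0
vertex 4.526 -1.281 2.694
endloop
endfacet
facet normal -0.547 0.181 0.818
outer loop
vertex 3.372 -0.901 4.419
vertex 3.135 0.345 3.985
vertex 2.652 -1.184 4.0
endloop
endfacet
facet normal -0.178 0.929 -0.324
outer loop
vertex 2.414 0.061 3.566
vertex 3.135 0.345 3.985
vertex 3.568 -0.319 1.841
endloop
endfacet
facet normal 0.547 -0.180 -0.818
outer loop
vertex 4.288 -0.036 2.26
vertex 4.526 -1.281 2.694
vertex 3.568 -0.319 1.841
endloop
endfacet
facet normal -0.177 0.929 -0.324
outer loop
vertex 3.568 -0.319 1.841
vertex 3.135 0.345 3.985
vertex 4.288 -0.036 2.26
endloop
endfacet
facet normal 0.818 0.322 0.476
outer loop
vertex 4.288 -0.036 2.26
vertex 3.372 -0.901 4.419
vertex 4.526 -1.281 2.694
endloop
endfacet
facet normal 0.819 0.322 0.476
outer loop
vertex 3.135 0.345 3.985
vertex 3.372 -0.901 4.419
vertex 4.288 -0.036 2.26
endloop
endfacet
facet normal 0.791 0.049 -0.609
outer loop
vertex 0.208 0.598 2.977
vertex -0.362 0.885 2.26
vertex 0.044 1.534 2.84
endloop
endfacet
facet normal 0.209 0.177 0.962
outer loop
vertex 0.208 0.598 2.977
vertex 0.044 1.534 2.84
vertex -1.818 0.795 3.38
endloop
endfacet
facet normal 0.792 0.049 -0.609
outer loop
vertex 0.044 1.534 2.84
vertex -0.362 0.885 2.26
vertex -0.526 1.821 2.122
endloop
endfacet
facet normal -0.194 0.848 0.493
outer loop
vertex 0.044 1.534 2.84
vertex -0.526 1.821 2.122
vertex -1.818 0.795 3.38
endloop
endfacet
facet normal 0.792 0.049 -0.608
outer loop
vertex -0.526 1.821 2.122
vertex -0.362 0.885 2.26
vertex -0.931 1.173 1.542
endloop
endfacet
facet normal -0.728 0.650 -0.218
outer loop
vertex -0.526 1.821 2.122
vertex -0.931 1.173 1.542
vertex -1.818 0.795 3.38
endloop
endfacet
facet normal 0.792 0.049 -0.608
outer loop
vertex -0.931 1.173 1.542
vertex -0.362 0.885 2.26
vertex -0.767 0.237 1.68
endloop
endfacet
facet normal -0.860 -0.219 -0.460
outer loop
vertex -0.931 1.173 1.542
vertex -0.767 0.237 1.68
vertex -1.818 0.795 3.38
endloop
endfacet
facet normal 0.792 0.050 -0.609
outer loop
vertex -0.767 0.237 1.68
vertex -0.362 0.885 2.26
vertex -0.198 -0.051 2.397
endloop
endfacet
facet normal -0.459 -0.888 0.008
outer loop
vertex -0.767 0.237 1.68
vertex -0.198 -0.051 2.397
vertex -1.818 0.795 3.38
endloop
endfacet
facet normal 0.791 0.049 -0.609
outer loop
vertex -0.198 -0.051 2.397
vertex -0.362 0.885 2.26
vertex 0.208 0.598 2.977
endloop
endfacet
facet normal 0.076 -0.690 0.719
outer loop
vertex -0.198 -0.051 2.397
vertex 0.208 0.598 2.977
vertex -1.818 0.795 3.38
endloop
endfacet
facet normal -0.917 0.342 0.205
outer loop
vertex 2.758 3.064 1.303
vertex 2.716 2.382 2.25
vertex 3.138 3.467 2.33
endloop
endfacet
facet normal -0.531 0.837 -0.132
outer loop
vertex 2.758 3.064 1.303
vertex 3.138 3.467 2.33
vertex 3.739 3.694 1.356
endloop
endfacet
facet normal -0.322 0.566 -0.759
outer loop
vertex 2.758 3.064 1.303
vertex 3.739 3.694 1.356
vertex 3.689 2.749 0.673
endloop
endfacet
facet normal -0.580 -0.098 -0.809
outer loop
vertex 2.758 3.064 1.303
vertex 3.689 2.749 0.673
vertex 3.056 1.938 1.225
endloop
endfacet
facet normal -0.948 -0.236 -0.212
outer loop
vertex 2.758 3.064 1.303
vertex 3.056 1.938 1.225
vertex 2.716 2.382 2.25
endloop
endfacet
facet normal 0.053 0.965 0.257
outer loop
vertex 3.739 3.694 1.356
vertex 3.138 3.467 2.33
vertex 4.304 3.402 2.335
endloop
endfacet
facet normal -0.572 0.163 0.804
outer loop
vertex 3.138 3.467 2.33
vertex 2.716 2.382 2.25
vertex 3.671 2.591 2.887
endloop
endfacet
facet normal -0.622 -0.773 0.128
outer loop
vertex 2.716 2.382 2.25
vertex 3.056 1.938 1.225
vertex 3.621 1.646 2.204
endloop
endfacet
facet normal -0.027 -0.548 -0.836
outer loop
vertex 3.056 1.938 1.225
vertex 3.689 2.749 0.673
vertex 4.222 1.873 1.23
endloop
endfacet
facet normal 0.389 0.526 -0.756
outer loop
vertex 3.689 2.749 0.673
vertex 3.739 3.694 1.356
vertex 4.644 2.958 1.31
endloop
endfacet
facet normal 0.580 0.098 0.809
outer loop
vertex 4.602 2.276 2.257
vertex 4.304 3.402 2.335
vertex 3.671 2.591 2.887
endloop
endfacet
facet normal 0.322 -0.566 0.759
outer loop
vertex 4.602 2.276 2.257
vertex 3.671 2.591 2.887
vertex 3.621 1.646 2.204
endloop
endfacet
facet normal 0.531 -0.837 0.132
outer loop
vertex 4.602 2.276 2.257
vertex 3.621 1.646 2.204
vertex 4.222 1.873 1.23
endloop
endfacet
facet normal 0.917 -0.342 -0.205
outer loop
vertex 4.602 2.276 2.257
vertex 4.222 1.873 1.23
vertex 4.644 2.958 1.31
endloop
endfacet
facet normal 0.948 0.236 0.212
outer loop
vertex 4.602 2.276 2.257
vertex 4.644 2.958 1.31
vertex 4.304 3.402 2.335
endloop
endfacet
facet normal 0.027 0.548 0.836
outer loop
vertex 3.671 2.591 2.887
vertex 4.304 3.402 2.335
vertex 3.138 3.467 2.33
endloop
endfacet
facet normal -0.389 -0.526 0.756
outer loop
vertex 3.621 1.646 2.204
vertex 3.671 2.591 2.887
vertex 2.716 2.382 2.25
endloop
endfacet
facet normal -0.053 -0.965 -0.257
outer loop
vertex 4.222 1.873 1.23
vertex 3.621 1.646 2.204
vertex 3.056 1.938 1.225
endloop
endfacet
facet normal 0.572 -0.163 -0.804
outer loop
vertex 4.644 2.958 1.31
vertex 4.222 1.873 1.23
vertex 3.689 2.749 0.673
endloop
endfacet
facet normal 0.622 0.773 -0.128
outer loop
vertex 4.304 3.402 2.335
vertex 4.644 2.958 1.31
vertex 3.739 3.694 1.356
endloop
endfacet

endsolid


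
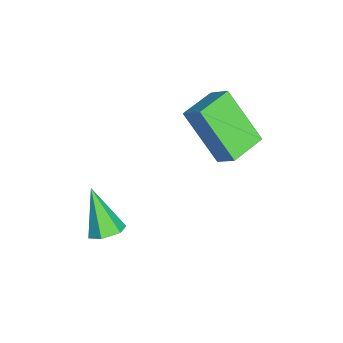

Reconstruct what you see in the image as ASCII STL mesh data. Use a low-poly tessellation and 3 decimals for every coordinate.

solid 
facet normal 0.457 0.342 -0.821
outer loop
vertex -1.02 -2.241 -1.34
vertex -1.27 -2.649 -1.649
vertex -1.527 -2.145 -1.582
endloop
endfacet
facet normal -0.143 0.780 0.609
outer loop
vertex -1.02 -2.241 -1.34
vertex -1.527 -2.145 -1.582
vertex -1.99 -3.191 -0.351
endloop
endfacet
facet normal 0.456 0.342 -0.822
outer loop
vertex -1.527 -2.145 -1.582
vertex -1.27 -2.649 -1.649
vertex -1.777 -2.554 -1.891
endloop
endfacet
facet normal -0.875 0.477 0.076
outer loop
vertex -1.527 -2.145 -1.582
vertex -1.777 -2.554 -1.891
vertex -1.99 -3.191 -0.351
endloop
endfacet
facet normal 0.456 0.342 -0.822
outer loop
vertex -1.777 -2.554 -1.891
vertex -1.27 -2.649 -1.649
vertex -1.52 -3.058 -1.958
endloop
endfacet
facet normal -0.868 -0.405 -0.287
outer loop
vertex -1.777 -2.554 -1.891
vertex -1.52 -3.058 -1.958
vertex -1.99 -3.191 -0.351
endloop
endfacet
facet normal 0.456 0.342 -0.822
outer loop
vertex -1.52 -3.058 -1.958
vertex -1.27 -2.649 -1.649
vertex -1.012 -3.154 -1.716
endloop
endfacet
facet normal -0.129 -0.984 -0.119
outer loop
vertex -1.52 -3.058 -1.958
vertex -1.012 -3.154 -1.716
vertex -1.99 -3.191 -0.351
endloop
endfacet
facet normal 0.456 0.342 -0.822
outer loop
vertex -1.012 -3.154 -1.716
vertex -1.27 -2.649 -1.649
vertex -0.762 -2.745 -1.407
endloop
endfacet
facet normal 0.603 -0.682 0.414
outer loop
vertex -1.012 -3.154 -1.716
vertex -0.762 -2.745 -1.407
vertex -1.99 -3.191 -0.351
endloop
endfacet
facet normal 0.456 0.343 -0.821
outer loop
vertex -0.762 -2.745 -1.407
vertex -1.27 -2.649 -1.649
vertex -1.02 -2.241 -1.34
endloop
endfacet
facet normal 0.596 0.201 0.778
outer loop
vertex -0.762 -2.745 -1.407
vertex -1.02 -2.241 -1.34
vertex -1.99 -3.191 -0.351
endloop
endfacet
facet normal -0.334 -0.537 0.775
outer loop
vertex -2.853 -0.208 2.702
vertex -3.85 0.493 2.758
vertex -3.238 -0.715 2.185
endloop
endfacet
facet normal 0.817 -0.574 -0.046
outer loop
vertex -2.59 0.327 0.682
vertex -2.853 -0.208 2.702
vertex -3.238 -0.715 2.185
endloop
endfacet
facet normal -0.335 -0.537 0.774
outer loop
vertex -3.238 -0.715 2.185
vertex -3.85 0.493 2.758
vertex -4.235 -0.014 2.24
endloop
endfacet
facet normal -0.469 -0.618 -0.631
outer loop
vertex -4.235 -0.014 2.24
vertex -2.59 0.327 0.682
vertex -3.238 -0.715 2.185
endloop
endfacet
facet normal 0.470 0.618 0.631
outer loop
vertex -2.853 -0.208 2.702
vertex -3.202 1.535 1.255
vertex -3.85 0.493 2.758
endloop
endfacet
facet normal 0.817 -0.574 -0.046
outer loop
vertex -2.205 0.834 1.2
vertex -2.853 -0.208 2.702
vertex -2.59 0.327 0.682
endloop
endfacet
facet normal 0.469 0.618 0.631
outer loop
vertex -2.205 0.834 1.2
vertex -3.202 1.535 1.255
vertex -2.853 -0.208 2.702
endloop
endfacet
facet normal -0.817 0.574 0.046
outer loop
vertex -3.85 0.493 2.758
vertex -3.202 1.535 1.255
vertex -4.235 -0.014 2.24
endloop
endfacet
facet normal -0.470 -0.618 -0.631
outer loop
vertex -3.587 1.028 0.738
vertex -2.59 0.327 0.682
vertex -4.235 -0.014 2.24
endloop
endfacet
facet normal -0.817 0.574 0.046
outer loop
vertex -4.235 -0.014 2.24
vertex -3.202 1.535 1.255
vertex -3.587 1.028 0.738
endloop
endfacet
facet normal 0.334 0.537 -0.774
outer loop
vertex -3.587 1.028 0.738
vertex -2.205 0.834 1.2
vertex -2.59 0.327 0.682
endloop
endfacet
facet normal 0.334 0.536 -0.775
outer loop
vertex -3.202 1.535 1.255
vertex -2.205 0.834 1.2
vertex -3.587 1.028 0.738
endloop
endfacet

endsolid


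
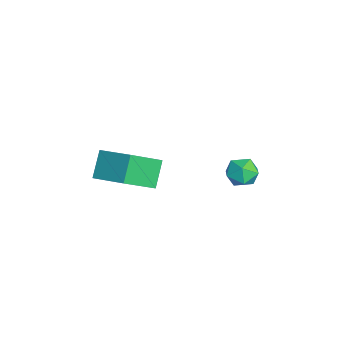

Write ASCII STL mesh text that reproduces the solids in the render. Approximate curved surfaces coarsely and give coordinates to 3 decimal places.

solid 
facet normal -0.693 -0.039 0.720
outer loop
vertex -2.122 3.36 1.193
vertex -1.692 2.963 1.585
vertex -1.672 3.665 1.642
endloop
endfacet
facet normal -0.741 0.571 0.355
outer loop
vertex -2.122 3.36 1.193
vertex -1.672 3.665 1.642
vertex -1.769 3.938 1.0
endloop
endfacet
facet normal -0.850 0.408 -0.333
outer loop
vertex -2.122 3.36 1.193
vertex -1.769 3.938 1.0
vertex -1.847 3.405 0.546
endloop
endfacet
facet normal -0.870 -0.302 -0.391
outer loop
vertex -2.122 3.36 1.193
vertex -1.847 3.405 0.546
vertex -1.8 2.802 0.908
endloop
endfacet
facet normal -0.772 -0.579 0.261
outer loop
vertex -2.122 3.36 1.193
vertex -1.8 2.802 0.908
vertex -1.692 2.963 1.585
endloop
endfacet
facet normal -0.113 0.908 0.403
outer loop
vertex -1.769 3.938 1.0
vertex -1.672 3.665 1.642
vertex -1.12 3.898 1.272
endloop
endfacet
facet normal -0.036 -0.080 0.996
outer loop
vertex -1.672 3.665 1.642
vertex -1.692 2.963 1.585
vertex -1.073 3.295 1.634
endloop
endfacet
facet normal -0.165 -0.953 0.253
outer loop
vertex -1.692 2.963 1.585
vertex -1.8 2.802 0.908
vertex -1.151 2.762 1.18
endloop
endfacet
facet normal -0.323 -0.506 -0.800
outer loop
vertex -1.8 2.802 0.908
vertex -1.847 3.405 0.546
vertex -1.248 3.035 0.538
endloop
endfacet
facet normal -0.290 0.645 -0.707
outer loop
vertex -1.847 3.405 0.546
vertex -1.769 3.938 1.0
vertex -1.228 3.737 0.595
endloop
endfacet
facet normal 0.870 0.302 0.391
outer loop
vertex -0.798 3.34 0.987
vertex -1.12 3.898 1.272
vertex -1.073 3.295 1.634
endloop
endfacet
facet normal 0.850 -0.408 0.333
outer loop
vertex -0.798 3.34 0.987
vertex -1.073 3.295 1.634
vertex -1.151 2.762 1.18
endloop
endfacet
facet normal 0.741 -0.571 -0.355
outer loop
vertex -0.798 3.34 0.987
vertex -1.151 2.762 1.18
vertex -1.248 3.035 0.538
endloop
endfacet
facet normal 0.693 0.039 -0.720
outer loop
vertex -0.798 3.34 0.987
vertex -1.248 3.035 0.538
vertex -1.228 3.737 0.595
endloop
endfacet
facet normal 0.772 0.579 -0.261
outer loop
vertex -0.798 3.34 0.987
vertex -1.228 3.737 0.595
vertex -1.12 3.898 1.272
endloop
endfacet
facet normal 0.323 0.506 0.800
outer loop
vertex -1.073 3.295 1.634
vertex -1.12 3.898 1.272
vertex -1.672 3.665 1.642
endloop
endfacet
facet normal 0.290 -0.645 0.707
outer loop
vertex -1.151 2.762 1.18
vertex -1.073 3.295 1.634
vertex -1.692 2.963 1.585
endloop
endfacet
facet normal 0.113 -0.908 -0.403
outer loop
vertex -1.248 3.035 0.538
vertex -1.151 2.762 1.18
vertex -1.8 2.802 0.908
endloop
endfacet
facet normal 0.036 0.080 -0.996
outer loop
vertex -1.228 3.737 0.595
vertex -1.248 3.035 0.538
vertex -1.847 3.405 0.546
endloop
endfacet
facet normal 0.165 0.953 -0.253
outer loop
vertex -1.12 3.898 1.272
vertex -1.228 3.737 0.595
vertex -1.769 3.938 1.0
endloop
endfacet
facet normal -0.414 0.708 -0.573
outer loop
vertex -2.514 -0.554 1.445
vertex -1.457 0.485 1.965
vertex -1.765 -0.857 0.53
endloop
endfacet
facet normal -0.673 -0.661 -0.332
outer loop
vertex -1.083 -2.025 1.475
vertex -2.514 -0.554 1.445
vertex -1.765 -0.857 0.53
endloop
endfacet
facet normal -0.413 0.708 -0.573
outer loop
vertex -1.765 -0.857 0.53
vertex -1.457 0.485 1.965
vertex -0.709 0.181 1.05
endloop
endfacet
facet normal 0.613 -0.248 -0.750
outer loop
vertex -0.709 0.181 1.05
vertex -1.083 -2.025 1.475
vertex -1.765 -0.857 0.53
endloop
endfacet
facet normal -0.613 0.249 0.750
outer loop
vertex -2.514 -0.554 1.445
vertex -0.775 -0.683 2.91
vertex -1.457 0.485 1.965
endloop
endfacet
facet normal -0.673 -0.662 -0.330
outer loop
vertex -1.831 -1.721 2.39
vertex -2.514 -0.554 1.445
vertex -1.083 -2.025 1.475
endloop
endfacet
facet normal -0.613 0.248 0.750
outer loop
vertex -1.831 -1.721 2.39
vertex -0.775 -0.683 2.91
vertex -2.514 -0.554 1.445
endloop
endfacet
facet normal 0.673 0.661 0.331
outer loop
vertex -1.457 0.485 1.965
vertex -0.775 -0.683 2.91
vertex -0.709 0.181 1.05
endloop
endfacet
facet normal 0.613 -0.248 -0.750
outer loop
vertex -0.026 -0.986 1.995
vertex -1.083 -2.025 1.475
vertex -0.709 0.181 1.05
endloop
endfacet
facet normal 0.672 0.662 0.331
outer loop
vertex -0.709 0.181 1.05
vertex -0.775 -0.683 2.91
vertex -0.026 -0.986 1.995
endloop
endfacet
facet normal 0.414 -0.708 0.573
outer loop
vertex -0.026 -0.986 1.995
vertex -1.831 -1.721 2.39
vertex -1.083 -2.025 1.475
endloop
endfacet
facet normal 0.414 -0.708 0.573
outer loop
vertex -0.775 -0.683 2.91
vertex -1.831 -1.721 2.39
vertex -0.026 -0.986 1.995
endloop
endfacet

endsolid


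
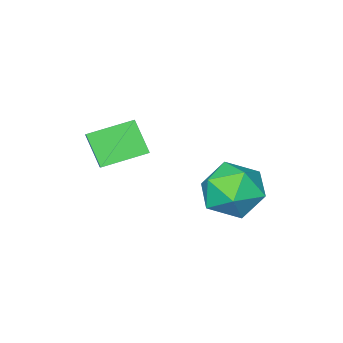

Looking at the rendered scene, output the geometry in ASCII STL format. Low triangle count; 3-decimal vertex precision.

solid 
facet normal -0.878 0.408 0.250
outer loop
vertex 1.885 -0.807 4.208
vertex 1.961 0.029 3.113
vertex 1.5 -1.36 3.759
endloop
endfacet
facet normal -0.055 -0.606 0.793
outer loop
vertex 2.939 -2.029 3.347
vertex 1.885 -0.807 4.208
vertex 1.5 -1.36 3.759
endloop
endfacet
facet normal -0.878 0.408 0.252
outer loop
vertex 1.5 -1.36 3.759
vertex 1.961 0.029 3.113
vertex 1.575 -0.524 2.664
endloop
endfacet
facet normal -0.476 -0.683 -0.554
outer loop
vertex 1.575 -0.524 2.664
vertex 2.939 -2.029 3.347
vertex 1.5 -1.36 3.759
endloop
endfacet
facet normal 0.476 0.683 0.554
outer loop
vertex 1.885 -0.807 4.208
vertex 3.4 -0.64 2.701
vertex 1.961 0.029 3.113
endloop
endfacet
facet normal -0.055 -0.606 0.793
outer loop
vertex 3.325 -1.476 3.796
vertex 1.885 -0.807 4.208
vertex 2.939 -2.029 3.347
endloop
endfacet
facet normal 0.476 0.683 0.554
outer loop
vertex 3.325 -1.476 3.796
vertex 3.4 -0.64 2.701
vertex 1.885 -0.807 4.208
endloop
endfacet
facet normal 0.055 0.606 -0.793
outer loop
vertex 1.961 0.029 3.113
vertex 3.4 -0.64 2.701
vertex 1.575 -0.524 2.664
endloop
endfacet
facet normal -0.476 -0.683 -0.554
outer loop
vertex 3.015 -1.193 2.252
vertex 2.939 -2.029 3.347
vertex 1.575 -0.524 2.664
endloop
endfacet
facet normal 0.055 0.606 -0.793
outer loop
vertex 1.575 -0.524 2.664
vertex 3.4 -0.64 2.701
vertex 3.015 -1.193 2.252
endloop
endfacet
facet normal 0.877 -0.409 -0.251
outer loop
vertex 3.015 -1.193 2.252
vertex 3.325 -1.476 3.796
vertex 2.939 -2.029 3.347
endloop
endfacet
facet normal 0.878 -0.408 -0.251
outer loop
vertex 3.4 -0.64 2.701
vertex 3.325 -1.476 3.796
vertex 3.015 -1.193 2.252
endloop
endfacet
facet normal -0.499 -0.061 0.864
outer loop
vertex -0.653 2.326 2.269
vertex 0.128 1.522 2.664
vertex 0.318 2.68 2.855
endloop
endfacet
facet normal -0.564 0.590 0.578
outer loop
vertex -0.653 2.326 2.269
vertex 0.318 2.68 2.855
vertex -0.045 3.275 1.893
endloop
endfacet
facet normal -0.852 0.518 -0.071
outer loop
vertex -0.653 2.326 2.269
vertex -0.045 3.275 1.893
vertex -0.459 2.485 1.107
endloop
endfacet
facet normal -0.967 -0.177 -0.186
outer loop
vertex -0.653 2.326 2.269
vertex -0.459 2.485 1.107
vertex -0.352 1.402 1.584
endloop
endfacet
facet normal -0.749 -0.535 0.392
outer loop
vertex -0.653 2.326 2.269
vertex -0.352 1.402 1.584
vertex 0.128 1.522 2.664
endloop
endfacet
facet normal 0.091 0.862 0.499
outer loop
vertex -0.045 3.275 1.893
vertex 0.318 2.68 2.855
vertex 1.112 3.058 2.056
endloop
endfacet
facet normal 0.195 -0.191 0.962
outer loop
vertex 0.318 2.68 2.855
vertex 0.128 1.522 2.664
vertex 1.219 1.975 2.533
endloop
endfacet
facet normal -0.208 -0.958 0.199
outer loop
vertex 0.128 1.522 2.664
vertex -0.352 1.402 1.584
vertex 0.805 1.185 1.747
endloop
endfacet
facet normal -0.560 -0.380 -0.736
outer loop
vertex -0.352 1.402 1.584
vertex -0.459 2.485 1.107
vertex 0.442 1.78 0.785
endloop
endfacet
facet normal -0.376 0.745 -0.551
outer loop
vertex -0.459 2.485 1.107
vertex -0.045 3.275 1.893
vertex 0.632 2.938 0.976
endloop
endfacet
facet normal 0.967 0.177 0.186
outer loop
vertex 1.413 2.134 1.371
vertex 1.112 3.058 2.056
vertex 1.219 1.975 2.533
endloop
endfacet
facet normal 0.852 -0.518 0.071
outer loop
vertex 1.413 2.134 1.371
vertex 1.219 1.975 2.533
vertex 0.805 1.185 1.747
endloop
endfacet
facet normal 0.564 -0.590 -0.578
outer loop
vertex 1.413 2.134 1.371
vertex 0.805 1.185 1.747
vertex 0.442 1.78 0.785
endloop
endfacet
facet normal 0.499 0.061 -0.864
outer loop
vertex 1.413 2.134 1.371
vertex 0.442 1.78 0.785
vertex 0.632 2.938 0.976
endloop
endfacet
facet normal 0.749 0.535 -0.392
outer loop
vertex 1.413 2.134 1.371
vertex 0.632 2.938 0.976
vertex 1.112 3.058 2.056
endloop
endfacet
facet normal 0.560 0.380 0.736
outer loop
vertex 1.219 1.975 2.533
vertex 1.112 3.058 2.056
vertex 0.318 2.68 2.855
endloop
endfacet
facet normal 0.376 -0.745 0.551
outer loop
vertex 0.805 1.185 1.747
vertex 1.219 1.975 2.533
vertex 0.128 1.522 2.664
endloop
endfacet
facet normal -0.091 -0.862 -0.499
outer loop
vertex 0.442 1.78 0.785
vertex 0.805 1.185 1.747
vertex -0.352 1.402 1.584
endloop
endfacet
facet normal -0.195 0.191 -0.962
outer loop
vertex 0.632 2.938 0.976
vertex 0.442 1.78 0.785
vertex -0.459 2.485 1.107
endloop
endfacet
facet normal 0.208 0.958 -0.199
outer loop
vertex 1.112 3.058 2.056
vertex 0.632 2.938 0.976
vertex -0.045 3.275 1.893
endloop
endfacet

endsolid


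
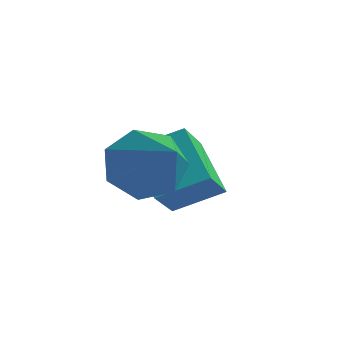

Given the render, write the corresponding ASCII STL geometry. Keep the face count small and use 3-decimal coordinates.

solid 
facet normal -0.592 -0.693 -0.411
outer loop
vertex 1.482 -0.268 -3.024
vertex 0.574 0.053 -2.259
vertex 1.039 0.652 -3.937
endloop
endfacet
facet normal 0.738 -0.261 -0.622
outer loop
vertex 1.666 1.387 -3.501
vertex 1.482 -0.268 -3.024
vertex 1.039 0.652 -3.937
endloop
endfacet
facet normal -0.592 -0.693 -0.411
outer loop
vertex 1.039 0.652 -3.937
vertex 0.574 0.053 -2.259
vertex 0.131 0.974 -3.172
endloop
endfacet
facet normal -0.324 0.671 -0.667
outer loop
vertex 0.131 0.974 -3.172
vertex 1.666 1.387 -3.501
vertex 1.039 0.652 -3.937
endloop
endfacet
facet normal 0.324 -0.672 0.666
outer loop
vertex 1.482 -0.268 -3.024
vertex 1.201 0.788 -1.823
vertex 0.574 0.053 -2.259
endloop
endfacet
facet normal 0.738 -0.261 -0.622
outer loop
vertex 2.109 0.466 -2.588
vertex 1.482 -0.268 -3.024
vertex 1.666 1.387 -3.501
endloop
endfacet
facet normal 0.323 -0.672 0.666
outer loop
vertex 2.109 0.466 -2.588
vertex 1.201 0.788 -1.823
vertex 1.482 -0.268 -3.024
endloop
endfacet
facet normal -0.738 0.261 0.622
outer loop
vertex 0.574 0.053 -2.259
vertex 1.201 0.788 -1.823
vertex 0.131 0.974 -3.172
endloop
endfacet
facet normal -0.324 0.672 -0.666
outer loop
vertex 0.758 1.708 -2.736
vertex 1.666 1.387 -3.501
vertex 0.131 0.974 -3.172
endloop
endfacet
facet normal -0.738 0.261 0.622
outer loop
vertex 0.131 0.974 -3.172
vertex 1.201 0.788 -1.823
vertex 0.758 1.708 -2.736
endloop
endfacet
facet normal 0.592 0.693 0.412
outer loop
vertex 0.758 1.708 -2.736
vertex 2.109 0.466 -2.588
vertex 1.666 1.387 -3.501
endloop
endfacet
facet normal 0.592 0.693 0.411
outer loop
vertex 1.201 0.788 -1.823
vertex 2.109 0.466 -2.588
vertex 0.758 1.708 -2.736
endloop
endfacet
facet normal -0.722 0.375 -0.581
outer loop
vertex 1.915 -0.22 -2.711
vertex 1.393 -0.388 -2.171
vertex 1.8 0.259 -2.259
endloop
endfacet
facet normal 0.875 0.427 -0.230
outer loop
vertex 1.915 -0.22 -2.711
vertex 1.8 0.259 -2.259
vertex 2.787 -1.112 -1.049
endloop
endfacet
facet normal -0.722 0.375 -0.581
outer loop
vertex 1.8 0.259 -2.259
vertex 1.393 -0.388 -2.171
vertex 1.379 0.251 -1.741
endloop
endfacet
facet normal 0.512 0.745 0.427
outer loop
vertex 1.8 0.259 -2.259
vertex 1.379 0.251 -1.741
vertex 2.787 -1.112 -1.049
endloop
endfacet
facet normal -0.723 0.375 -0.581
outer loop
vertex 1.379 0.251 -1.741
vertex 1.393 -0.388 -2.171
vertex 0.968 -0.239 -1.546
endloop
endfacet
facet normal -0.053 0.408 0.912
outer loop
vertex 1.379 0.251 -1.741
vertex 0.968 -0.239 -1.546
vertex 2.787 -1.112 -1.049
endloop
endfacet
facet normal -0.723 0.375 -0.581
outer loop
vertex 0.968 -0.239 -1.546
vertex 1.393 -0.388 -2.171
vertex 0.877 -0.841 -1.821
endloop
endfacet
facet normal -0.394 -0.332 0.857
outer loop
vertex 0.968 -0.239 -1.546
vertex 0.877 -0.841 -1.821
vertex 2.787 -1.112 -1.049
endloop
endfacet
facet normal -0.723 0.374 -0.581
outer loop
vertex 0.877 -0.841 -1.821
vertex 1.393 -0.388 -2.171
vertex 1.175 -1.102 -2.36
endloop
endfacet
facet normal -0.253 -0.918 0.305
outer loop
vertex 0.877 -0.841 -1.821
vertex 1.175 -1.102 -2.36
vertex 2.787 -1.112 -1.049
endloop
endfacet
facet normal -0.723 0.374 -0.581
outer loop
vertex 1.175 -1.102 -2.36
vertex 1.393 -0.388 -2.171
vertex 1.636 -0.826 -2.756
endloop
endfacet
facet normal 0.261 -0.908 -0.328
outer loop
vertex 1.175 -1.102 -2.36
vertex 1.636 -0.826 -2.756
vertex 2.787 -1.112 -1.049
endloop
endfacet
facet normal -0.722 0.376 -0.581
outer loop
vertex 1.636 -0.826 -2.756
vertex 1.393 -0.388 -2.171
vertex 1.915 -0.22 -2.711
endloop
endfacet
facet normal 0.764 -0.309 -0.567
outer loop
vertex 1.636 -0.826 -2.756
vertex 1.915 -0.22 -2.711
vertex 2.787 -1.112 -1.049
endloop
endfacet

endsolid


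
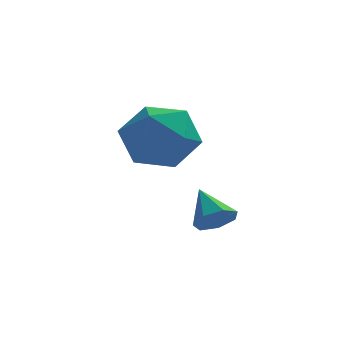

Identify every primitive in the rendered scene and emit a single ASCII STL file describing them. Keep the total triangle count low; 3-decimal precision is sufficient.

solid 
facet normal -0.792 0.525 0.311
outer loop
vertex 0.911 2.389 0.477
vertex 0.428 1.355 0.991
vertex 1.181 2.094 1.663
endloop
endfacet
facet normal -0.211 0.936 0.281
outer loop
vertex 0.911 2.389 0.477
vertex 1.181 2.094 1.663
vertex 2.079 2.524 0.905
endloop
endfacet
facet normal 0.036 0.920 -0.389
outer loop
vertex 0.911 2.389 0.477
vertex 2.079 2.524 0.905
vertex 1.882 2.049 -0.236
endloop
endfacet
facet normal -0.393 0.498 -0.773
outer loop
vertex 0.911 2.389 0.477
vertex 1.882 2.049 -0.236
vertex 0.862 1.327 -0.183
endloop
endfacet
facet normal -0.905 0.254 -0.341
outer loop
vertex 0.911 2.389 0.477
vertex 0.862 1.327 -0.183
vertex 0.428 1.355 0.991
endloop
endfacet
facet normal 0.285 0.649 0.706
outer loop
vertex 2.079 2.524 0.905
vertex 1.181 2.094 1.663
vertex 2.318 1.573 1.683
endloop
endfacet
facet normal -0.656 -0.017 0.754
outer loop
vertex 1.181 2.094 1.663
vertex 0.428 1.355 0.991
vertex 1.298 0.851 1.736
endloop
endfacet
facet normal -0.839 -0.455 -0.299
outer loop
vertex 0.428 1.355 0.991
vertex 0.862 1.327 -0.183
vertex 1.101 0.376 0.595
endloop
endfacet
facet normal -0.010 -0.060 -0.998
outer loop
vertex 0.862 1.327 -0.183
vertex 1.882 2.049 -0.236
vertex 1.999 0.806 -0.163
endloop
endfacet
facet normal 0.685 0.623 -0.378
outer loop
vertex 1.882 2.049 -0.236
vertex 2.079 2.524 0.905
vertex 2.752 1.545 0.509
endloop
endfacet
facet normal 0.393 -0.498 0.773
outer loop
vertex 2.269 0.511 1.023
vertex 2.318 1.573 1.683
vertex 1.298 0.851 1.736
endloop
endfacet
facet normal -0.036 -0.920 0.389
outer loop
vertex 2.269 0.511 1.023
vertex 1.298 0.851 1.736
vertex 1.101 0.376 0.595
endloop
endfacet
facet normal 0.211 -0.936 -0.281
outer loop
vertex 2.269 0.511 1.023
vertex 1.101 0.376 0.595
vertex 1.999 0.806 -0.163
endloop
endfacet
facet normal 0.792 -0.525 -0.311
outer loop
vertex 2.269 0.511 1.023
vertex 1.999 0.806 -0.163
vertex 2.752 1.545 0.509
endloop
endfacet
facet normal 0.905 -0.254 0.341
outer loop
vertex 2.269 0.511 1.023
vertex 2.752 1.545 0.509
vertex 2.318 1.573 1.683
endloop
endfacet
facet normal 0.010 0.060 0.998
outer loop
vertex 1.298 0.851 1.736
vertex 2.318 1.573 1.683
vertex 1.181 2.094 1.663
endloop
endfacet
facet normal -0.685 -0.623 0.378
outer loop
vertex 1.101 0.376 0.595
vertex 1.298 0.851 1.736
vertex 0.428 1.355 0.991
endloop
endfacet
facet normal -0.285 -0.649 -0.706
outer loop
vertex 1.999 0.806 -0.163
vertex 1.101 0.376 0.595
vertex 0.862 1.327 -0.183
endloop
endfacet
facet normal 0.656 0.017 -0.754
outer loop
vertex 2.752 1.545 0.509
vertex 1.999 0.806 -0.163
vertex 1.882 2.049 -0.236
endloop
endfacet
facet normal 0.839 0.455 0.299
outer loop
vertex 2.318 1.573 1.683
vertex 2.752 1.545 0.509
vertex 2.079 2.524 0.905
endloop
endfacet
facet normal 0.343 -0.717 -0.606
outer loop
vertex 3.625 -1.54 -0.872
vertex 3.064 -1.548 -1.18
vertex 3.583 -1.194 -1.305
endloop
endfacet
facet normal 0.707 0.584 0.398
outer loop
vertex 3.625 -1.54 -0.872
vertex 3.583 -1.194 -1.305
vertex 2.636 -0.652 -0.42
endloop
endfacet
facet normal 0.343 -0.717 -0.607
outer loop
vertex 3.583 -1.194 -1.305
vertex 3.064 -1.548 -1.18
vertex 3.149 -1.115 -1.643
endloop
endfacet
facet normal 0.331 0.920 -0.210
outer loop
vertex 3.583 -1.194 -1.305
vertex 3.149 -1.115 -1.643
vertex 2.636 -0.652 -0.42
endloop
endfacet
facet normal 0.341 -0.717 -0.608
outer loop
vertex 3.149 -1.115 -1.643
vertex 3.064 -1.548 -1.18
vertex 2.652 -1.361 -1.632
endloop
endfacet
facet normal -0.401 0.789 -0.467
outer loop
vertex 3.149 -1.115 -1.643
vertex 2.652 -1.361 -1.632
vertex 2.636 -0.652 -0.42
endloop
endfacet
facet normal 0.343 -0.716 -0.609
outer loop
vertex 2.652 -1.361 -1.632
vertex 3.064 -1.548 -1.18
vertex 2.465 -1.749 -1.281
endloop
endfacet
facet normal -0.940 0.289 -0.181
outer loop
vertex 2.652 -1.361 -1.632
vertex 2.465 -1.749 -1.281
vertex 2.636 -0.652 -0.42
endloop
endfacet
facet normal 0.343 -0.717 -0.607
outer loop
vertex 2.465 -1.749 -1.281
vertex 3.064 -1.548 -1.18
vertex 2.729 -1.985 -0.853
endloop
endfacet
facet normal -0.879 -0.201 0.431
outer loop
vertex 2.465 -1.749 -1.281
vertex 2.729 -1.985 -0.853
vertex 2.636 -0.652 -0.42
endloop
endfacet
facet normal 0.343 -0.717 -0.607
outer loop
vertex 2.729 -1.985 -0.853
vertex 3.064 -1.548 -1.18
vertex 3.246 -1.892 -0.671
endloop
endfacet
facet normal -0.264 -0.315 0.912
outer loop
vertex 2.729 -1.985 -0.853
vertex 3.246 -1.892 -0.671
vertex 2.636 -0.652 -0.42
endloop
endfacet
facet normal 0.344 -0.717 -0.607
outer loop
vertex 3.246 -1.892 -0.671
vertex 3.064 -1.548 -1.18
vertex 3.625 -1.54 -0.872
endloop
endfacet
facet normal 0.442 0.036 0.896
outer loop
vertex 3.246 -1.892 -0.671
vertex 3.625 -1.54 -0.872
vertex 2.636 -0.652 -0.42
endloop
endfacet

endsolid


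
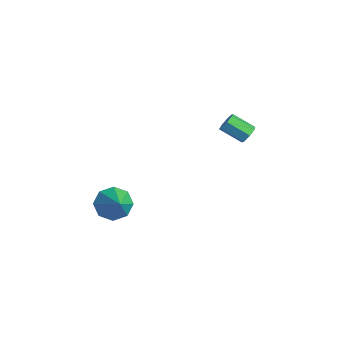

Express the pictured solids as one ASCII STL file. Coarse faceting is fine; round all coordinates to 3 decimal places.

solid 
facet normal 0.615 0.592 -0.520
outer loop
vertex 4.235 3.328 2.842
vertex 4.008 3.121 2.338
vertex 3.832 3.585 2.658
endloop
endfacet
facet normal 0.049 0.631 0.774
outer loop
vertex 4.235 3.328 2.842
vertex 3.832 3.585 2.658
vertex 3.38 2.505 3.566
endloop
endfacet
facet normal 0.049 0.631 0.774
outer loop
vertex 3.38 2.505 3.566
vertex 3.832 3.585 2.658
vertex 2.977 2.762 3.382
endloop
endfacet
facet normal -0.615 -0.592 0.520
outer loop
vertex 3.38 2.505 3.566
vertex 2.977 2.762 3.382
vertex 3.152 2.299 3.062
endloop
endfacet
facet normal 0.614 0.592 -0.521
outer loop
vertex 3.832 3.585 2.658
vertex 4.008 3.121 2.338
vertex 3.561 3.493 2.234
endloop
endfacet
facet normal -0.584 0.786 0.203
outer loop
vertex 3.832 3.585 2.658
vertex 3.561 3.493 2.234
vertex 2.977 2.762 3.382
endloop
endfacet
facet normal -0.585 0.786 0.203
outer loop
vertex 2.977 2.762 3.382
vertex 3.561 3.493 2.234
vertex 2.706 2.67 2.957
endloop
endfacet
facet normal -0.615 -0.592 0.520
outer loop
vertex 2.977 2.762 3.382
vertex 2.706 2.67 2.957
vertex 3.152 2.299 3.062
endloop
endfacet
facet normal 0.614 0.592 -0.521
outer loop
vertex 3.561 3.493 2.234
vertex 4.008 3.121 2.338
vertex 3.626 3.121 1.888
endloop
endfacet
facet normal -0.778 0.350 -0.522
outer loop
vertex 3.561 3.493 2.234
vertex 3.626 3.121 1.888
vertex 2.706 2.67 2.957
endloop
endfacet
facet normal -0.778 0.350 -0.522
outer loop
vertex 2.706 2.67 2.957
vertex 3.626 3.121 1.888
vertex 2.771 2.298 2.611
endloop
endfacet
facet normal -0.615 -0.592 0.521
outer loop
vertex 2.706 2.67 2.957
vertex 2.771 2.298 2.611
vertex 3.152 2.299 3.062
endloop
endfacet
facet normal 0.614 0.594 -0.521
outer loop
vertex 3.626 3.121 1.888
vertex 4.008 3.121 2.338
vertex 3.979 2.75 1.881
endloop
endfacet
facet normal -0.385 -0.350 -0.854
outer loop
vertex 3.626 3.121 1.888
vertex 3.979 2.75 1.881
vertex 2.771 2.298 2.611
endloop
endfacet
facet normal -0.384 -0.352 -0.854
outer loop
vertex 2.771 2.298 2.611
vertex 3.979 2.75 1.881
vertex 3.124 1.927 2.605
endloop
endfacet
facet normal -0.614 -0.593 0.520
outer loop
vertex 2.771 2.298 2.611
vertex 3.124 1.927 2.605
vertex 3.152 2.299 3.062
endloop
endfacet
facet normal 0.617 0.592 -0.519
outer loop
vertex 3.979 2.75 1.881
vertex 4.008 3.121 2.338
vertex 4.352 2.658 2.219
endloop
endfacet
facet normal 0.297 -0.786 -0.542
outer loop
vertex 3.979 2.75 1.881
vertex 4.352 2.658 2.219
vertex 3.124 1.927 2.605
endloop
endfacet
facet normal 0.297 -0.785 -0.543
outer loop
vertex 3.124 1.927 2.605
vertex 4.352 2.658 2.219
vertex 3.497 1.835 2.942
endloop
endfacet
facet normal -0.616 -0.592 0.520
outer loop
vertex 3.124 1.927 2.605
vertex 3.497 1.835 2.942
vertex 3.152 2.299 3.062
endloop
endfacet
facet normal 0.615 0.591 -0.522
outer loop
vertex 4.352 2.658 2.219
vertex 4.008 3.121 2.338
vertex 4.467 2.915 2.646
endloop
endfacet
facet normal 0.756 -0.631 0.176
outer loop
vertex 4.352 2.658 2.219
vertex 4.467 2.915 2.646
vertex 3.497 1.835 2.942
endloop
endfacet
facet normal 0.756 -0.631 0.176
outer loop
vertex 3.497 1.835 2.942
vertex 4.467 2.915 2.646
vertex 3.612 2.092 3.37
endloop
endfacet
facet normal -0.615 -0.592 0.521
outer loop
vertex 3.497 1.835 2.942
vertex 3.612 2.092 3.37
vertex 3.152 2.299 3.062
endloop
endfacet
facet normal 0.615 0.592 -0.520
outer loop
vertex 4.467 2.915 2.646
vertex 4.008 3.121 2.338
vertex 4.235 3.328 2.842
endloop
endfacet
facet normal 0.646 0.001 0.763
outer loop
vertex 4.467 2.915 2.646
vertex 4.235 3.328 2.842
vertex 3.612 2.092 3.37
endloop
endfacet
facet normal 0.646 0.001 0.763
outer loop
vertex 3.612 2.092 3.37
vertex 4.235 3.328 2.842
vertex 3.38 2.505 3.566
endloop
endfacet
facet normal -0.615 -0.592 0.520
outer loop
vertex 3.612 2.092 3.37
vertex 3.38 2.505 3.566
vertex 3.152 2.299 3.062
endloop
endfacet
facet normal -0.783 0.173 -0.597
outer loop
vertex 3.275 -3.316 -2.016
vertex 2.662 -3.779 -1.346
vertex 2.982 -2.821 -1.488
endloop
endfacet
facet normal 0.796 0.594 -0.115
outer loop
vertex 3.275 -3.316 -2.016
vertex 2.982 -2.821 -1.488
vertex 4.118 -4.101 -0.234
endloop
endfacet
facet normal -0.783 0.173 -0.597
outer loop
vertex 2.982 -2.821 -1.488
vertex 2.662 -3.779 -1.346
vertex 2.501 -2.888 -0.877
endloop
endfacet
facet normal 0.429 0.797 0.425
outer loop
vertex 2.982 -2.821 -1.488
vertex 2.501 -2.888 -0.877
vertex 4.118 -4.101 -0.234
endloop
endfacet
facet normal -0.783 0.173 -0.597
outer loop
vertex 2.501 -2.888 -0.877
vertex 2.662 -3.779 -1.346
vertex 2.114 -3.477 -0.54
endloop
endfacet
facet normal 0.018 0.487 0.873
outer loop
vertex 2.501 -2.888 -0.877
vertex 2.114 -3.477 -0.54
vertex 4.118 -4.101 -0.234
endloop
endfacet
facet normal -0.783 0.173 -0.597
outer loop
vertex 2.114 -3.477 -0.54
vertex 2.662 -3.779 -1.346
vertex 2.048 -4.243 -0.675
endloop
endfacet
facet normal -0.196 -0.154 0.969
outer loop
vertex 2.114 -3.477 -0.54
vertex 2.048 -4.243 -0.675
vertex 4.118 -4.101 -0.234
endloop
endfacet
facet normal -0.783 0.172 -0.597
outer loop
vertex 2.048 -4.243 -0.675
vertex 2.662 -3.779 -1.346
vertex 2.342 -4.737 -1.203
endloop
endfacet
facet normal -0.088 -0.751 0.654
outer loop
vertex 2.048 -4.243 -0.675
vertex 2.342 -4.737 -1.203
vertex 4.118 -4.101 -0.234
endloop
endfacet
facet normal -0.783 0.172 -0.598
outer loop
vertex 2.342 -4.737 -1.203
vertex 2.662 -3.779 -1.346
vertex 2.823 -4.671 -1.814
endloop
endfacet
facet normal 0.278 -0.954 0.116
outer loop
vertex 2.342 -4.737 -1.203
vertex 2.823 -4.671 -1.814
vertex 4.118 -4.101 -0.234
endloop
endfacet
facet normal -0.784 0.172 -0.597
outer loop
vertex 2.823 -4.671 -1.814
vertex 2.662 -3.779 -1.346
vertex 3.209 -4.082 -2.151
endloop
endfacet
facet normal 0.690 -0.643 -0.333
outer loop
vertex 2.823 -4.671 -1.814
vertex 3.209 -4.082 -2.151
vertex 4.118 -4.101 -0.234
endloop
endfacet
facet normal -0.783 0.173 -0.597
outer loop
vertex 3.209 -4.082 -2.151
vertex 2.662 -3.779 -1.346
vertex 3.275 -3.316 -2.016
endloop
endfacet
facet normal 0.904 -0.002 -0.428
outer loop
vertex 3.209 -4.082 -2.151
vertex 3.275 -3.316 -2.016
vertex 4.118 -4.101 -0.234
endloop
endfacet

endsolid
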